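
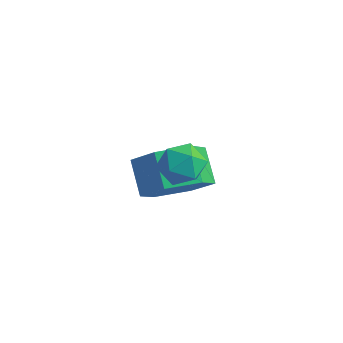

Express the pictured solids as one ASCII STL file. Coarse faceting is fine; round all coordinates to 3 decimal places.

solid 
facet normal -0.889 -0.298 0.346
outer loop
vertex 0.194 -1.868 1.188
vertex 0.347 -2.505 1.032
vertex 0.502 -2.261 1.64
endloop
endfacet
facet normal -0.660 0.283 0.696
outer loop
vertex 0.194 -1.868 1.188
vertex 0.502 -2.261 1.64
vertex 0.695 -1.621 1.563
endloop
endfacet
facet normal -0.557 0.802 0.217
outer loop
vertex 0.194 -1.868 1.188
vertex 0.695 -1.621 1.563
vertex 0.659 -1.469 0.908
endloop
endfacet
facet normal -0.723 0.541 -0.429
outer loop
vertex 0.194 -1.868 1.188
vertex 0.659 -1.469 0.908
vertex 0.444 -2.016 0.58
endloop
endfacet
facet normal -0.927 -0.138 -0.348
outer loop
vertex 0.194 -1.868 1.188
vertex 0.444 -2.016 0.58
vertex 0.347 -2.505 1.032
endloop
endfacet
facet normal -0.031 0.129 0.991
outer loop
vertex 0.695 -1.621 1.563
vertex 0.502 -2.261 1.64
vertex 1.156 -2.104 1.64
endloop
endfacet
facet normal -0.401 -0.810 0.427
outer loop
vertex 0.502 -2.261 1.64
vertex 0.347 -2.505 1.032
vertex 0.941 -2.651 1.312
endloop
endfacet
facet normal -0.461 -0.551 -0.695
outer loop
vertex 0.347 -2.505 1.032
vertex 0.444 -2.016 0.58
vertex 0.905 -2.499 0.657
endloop
endfacet
facet normal -0.131 0.547 -0.827
outer loop
vertex 0.444 -2.016 0.58
vertex 0.659 -1.469 0.908
vertex 1.098 -1.859 0.58
endloop
endfacet
facet normal 0.135 0.967 0.217
outer loop
vertex 0.659 -1.469 0.908
vertex 0.695 -1.621 1.563
vertex 1.253 -1.615 1.188
endloop
endfacet
facet normal 0.723 -0.541 0.429
outer loop
vertex 1.406 -2.252 1.032
vertex 1.156 -2.104 1.64
vertex 0.941 -2.651 1.312
endloop
endfacet
facet normal 0.557 -0.802 -0.217
outer loop
vertex 1.406 -2.252 1.032
vertex 0.941 -2.651 1.312
vertex 0.905 -2.499 0.657
endloop
endfacet
facet normal 0.660 -0.283 -0.696
outer loop
vertex 1.406 -2.252 1.032
vertex 0.905 -2.499 0.657
vertex 1.098 -1.859 0.58
endloop
endfacet
facet normal 0.889 0.298 -0.346
outer loop
vertex 1.406 -2.252 1.032
vertex 1.098 -1.859 0.58
vertex 1.253 -1.615 1.188
endloop
endfacet
facet normal 0.927 0.138 0.348
outer loop
vertex 1.406 -2.252 1.032
vertex 1.253 -1.615 1.188
vertex 1.156 -2.104 1.64
endloop
endfacet
facet normal 0.131 -0.547 0.827
outer loop
vertex 0.941 -2.651 1.312
vertex 1.156 -2.104 1.64
vertex 0.502 -2.261 1.64
endloop
endfacet
facet normal -0.135 -0.967 -0.217
outer loop
vertex 0.905 -2.499 0.657
vertex 0.941 -2.651 1.312
vertex 0.347 -2.505 1.032
endloop
endfacet
facet normal 0.031 -0.129 -0.991
outer loop
vertex 1.098 -1.859 0.58
vertex 0.905 -2.499 0.657
vertex 0.444 -2.016 0.58
endloop
endfacet
facet normal 0.401 0.810 -0.427
outer loop
vertex 1.253 -1.615 1.188
vertex 1.098 -1.859 0.58
vertex 0.659 -1.469 0.908
endloop
endfacet
facet normal 0.461 0.551 0.695
outer loop
vertex 1.156 -2.104 1.64
vertex 1.253 -1.615 1.188
vertex 0.695 -1.621 1.563
endloop
endfacet
facet normal 0.647 -0.392 -0.654
outer loop
vertex -0.05 -0.31 -1.246
vertex -0.795 -0.417 -1.919
vertex -0.254 0.436 -1.895
endloop
endfacet
facet normal 0.735 0.548 0.399
outer loop
vertex -0.05 -0.31 -1.246
vertex -0.254 0.436 -1.895
vertex -0.801 0.145 -0.487
endloop
endfacet
facet normal 0.734 0.549 0.399
outer loop
vertex -0.801 0.145 -0.487
vertex -0.254 0.436 -1.895
vertex -1.005 0.89 -1.137
endloop
endfacet
facet normal -0.648 0.392 0.653
outer loop
vertex -0.801 0.145 -0.487
vertex -1.005 0.89 -1.137
vertex -1.545 0.037 -1.161
endloop
endfacet
facet normal 0.648 -0.392 -0.653
outer loop
vertex -0.254 0.436 -1.895
vertex -0.795 -0.417 -1.919
vertex -0.999 0.328 -2.569
endloop
endfacet
facet normal 0.191 0.914 -0.358
outer loop
vertex -0.254 0.436 -1.895
vertex -0.999 0.328 -2.569
vertex -1.005 0.89 -1.137
endloop
endfacet
facet normal 0.192 0.914 -0.358
outer loop
vertex -1.005 0.89 -1.137
vertex -0.999 0.328 -2.569
vertex -1.75 0.783 -1.811
endloop
endfacet
facet normal -0.648 0.392 0.654
outer loop
vertex -1.005 0.89 -1.137
vertex -1.75 0.783 -1.811
vertex -1.545 0.037 -1.161
endloop
endfacet
facet normal 0.648 -0.392 -0.653
outer loop
vertex -0.999 0.328 -2.569
vertex -0.795 -0.417 -1.919
vertex -1.539 -0.525 -2.593
endloop
endfacet
facet normal -0.543 0.365 -0.757
outer loop
vertex -0.999 0.328 -2.569
vertex -1.539 -0.525 -2.593
vertex -1.75 0.783 -1.811
endloop
endfacet
facet normal -0.543 0.364 -0.756
outer loop
vertex -1.75 0.783 -1.811
vertex -1.539 -0.525 -2.593
vertex -2.29 -0.07 -1.834
endloop
endfacet
facet normal -0.647 0.392 0.654
outer loop
vertex -1.75 0.783 -1.811
vertex -2.29 -0.07 -1.834
vertex -1.545 0.037 -1.161
endloop
endfacet
facet normal 0.648 -0.392 -0.653
outer loop
vertex -1.539 -0.525 -2.593
vertex -0.795 -0.417 -1.919
vertex -1.335 -1.27 -1.943
endloop
endfacet
facet normal -0.735 -0.549 -0.398
outer loop
vertex -1.539 -0.525 -2.593
vertex -1.335 -1.27 -1.943
vertex -2.29 -0.07 -1.834
endloop
endfacet
facet normal -0.735 -0.548 -0.399
outer loop
vertex -2.29 -0.07 -1.834
vertex -1.335 -1.27 -1.943
vertex -2.086 -0.816 -1.185
endloop
endfacet
facet normal -0.647 0.392 0.654
outer loop
vertex -2.29 -0.07 -1.834
vertex -2.086 -0.816 -1.185
vertex -1.545 0.037 -1.161
endloop
endfacet
facet normal 0.648 -0.392 -0.654
outer loop
vertex -1.335 -1.27 -1.943
vertex -0.795 -0.417 -1.919
vertex -0.59 -1.163 -1.269
endloop
endfacet
facet normal -0.192 -0.914 0.357
outer loop
vertex -1.335 -1.27 -1.943
vertex -0.59 -1.163 -1.269
vertex -2.086 -0.816 -1.185
endloop
endfacet
facet normal -0.192 -0.914 0.358
outer loop
vertex -2.086 -0.816 -1.185
vertex -0.59 -1.163 -1.269
vertex -1.341 -0.708 -0.511
endloop
endfacet
facet normal -0.648 0.392 0.653
outer loop
vertex -2.086 -0.816 -1.185
vertex -1.341 -0.708 -0.511
vertex -1.545 0.037 -1.161
endloop
endfacet
facet normal 0.647 -0.392 -0.654
outer loop
vertex -0.59 -1.163 -1.269
vertex -0.795 -0.417 -1.919
vertex -0.05 -0.31 -1.246
endloop
endfacet
facet normal 0.543 -0.364 0.757
outer loop
vertex -0.59 -1.163 -1.269
vertex -0.05 -0.31 -1.246
vertex -1.341 -0.708 -0.511
endloop
endfacet
facet normal 0.543 -0.365 0.756
outer loop
vertex -1.341 -0.708 -0.511
vertex -0.05 -0.31 -1.246
vertex -0.801 0.145 -0.487
endloop
endfacet
facet normal -0.648 0.392 0.653
outer loop
vertex -1.341 -0.708 -0.511
vertex -0.801 0.145 -0.487
vertex -1.545 0.037 -1.161
endloop
endfacet

endsolid


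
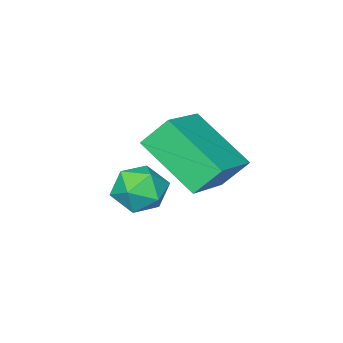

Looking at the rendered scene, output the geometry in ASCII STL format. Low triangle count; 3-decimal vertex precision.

solid 
facet normal -0.877 -0.334 -0.344
outer loop
vertex 0.59 -0.308 1.328
vertex 0.126 0.132 2.084
vertex 0.396 1.263 0.296
endloop
endfacet
facet normal 0.468 -0.444 -0.764
outer loop
vertex 1.774 1.788 0.836
vertex 0.59 -0.308 1.328
vertex 0.396 1.263 0.296
endloop
endfacet
facet normal -0.877 -0.334 -0.344
outer loop
vertex 0.396 1.263 0.296
vertex 0.126 0.132 2.084
vertex -0.068 1.703 1.052
endloop
endfacet
facet normal -0.102 0.831 -0.547
outer loop
vertex -0.068 1.703 1.052
vertex 1.774 1.788 0.836
vertex 0.396 1.263 0.296
endloop
endfacet
facet normal 0.102 -0.831 0.547
outer loop
vertex 0.59 -0.308 1.328
vertex 1.504 0.657 2.624
vertex 0.126 0.132 2.084
endloop
endfacet
facet normal 0.468 -0.444 -0.764
outer loop
vertex 1.968 0.217 1.868
vertex 0.59 -0.308 1.328
vertex 1.774 1.788 0.836
endloop
endfacet
facet normal 0.102 -0.831 0.547
outer loop
vertex 1.968 0.217 1.868
vertex 1.504 0.657 2.624
vertex 0.59 -0.308 1.328
endloop
endfacet
facet normal -0.468 0.444 0.764
outer loop
vertex 0.126 0.132 2.084
vertex 1.504 0.657 2.624
vertex -0.068 1.703 1.052
endloop
endfacet
facet normal -0.102 0.831 -0.547
outer loop
vertex 1.31 2.228 1.592
vertex 1.774 1.788 0.836
vertex -0.068 1.703 1.052
endloop
endfacet
facet normal -0.468 0.444 0.764
outer loop
vertex -0.068 1.703 1.052
vertex 1.504 0.657 2.624
vertex 1.31 2.228 1.592
endloop
endfacet
facet normal 0.877 0.334 0.344
outer loop
vertex 1.31 2.228 1.592
vertex 1.968 0.217 1.868
vertex 1.774 1.788 0.836
endloop
endfacet
facet normal 0.877 0.334 0.344
outer loop
vertex 1.504 0.657 2.624
vertex 1.968 0.217 1.868
vertex 1.31 2.228 1.592
endloop
endfacet
facet normal -0.976 -0.111 0.188
outer loop
vertex 0.418 -0.499 -0.475
vertex 0.416 -1.164 -0.879
vertex 0.564 -1.173 -0.115
endloop
endfacet
facet normal -0.654 0.241 0.717
outer loop
vertex 0.418 -0.499 -0.475
vertex 0.564 -1.173 -0.115
vertex 0.985 -0.541 0.056
endloop
endfacet
facet normal -0.351 0.826 0.440
outer loop
vertex 0.418 -0.499 -0.475
vertex 0.985 -0.541 0.056
vertex 1.098 -0.142 -0.603
endloop
endfacet
facet normal -0.487 0.834 -0.260
outer loop
vertex 0.418 -0.499 -0.475
vertex 1.098 -0.142 -0.603
vertex 0.746 -0.527 -1.18
endloop
endfacet
facet normal -0.873 0.255 -0.416
outer loop
vertex 0.418 -0.499 -0.475
vertex 0.746 -0.527 -1.18
vertex 0.416 -1.164 -0.879
endloop
endfacet
facet normal -0.134 -0.175 0.975
outer loop
vertex 0.985 -0.541 0.056
vertex 0.564 -1.173 -0.115
vertex 1.334 -1.233 -0.02
endloop
endfacet
facet normal -0.657 -0.745 0.118
outer loop
vertex 0.564 -1.173 -0.115
vertex 0.416 -1.164 -0.879
vertex 0.982 -1.618 -0.597
endloop
endfacet
facet normal -0.489 -0.152 -0.859
outer loop
vertex 0.416 -1.164 -0.879
vertex 0.746 -0.527 -1.18
vertex 1.095 -1.219 -1.256
endloop
endfacet
facet normal 0.136 0.784 -0.606
outer loop
vertex 0.746 -0.527 -1.18
vertex 1.098 -0.142 -0.603
vertex 1.516 -0.587 -1.085
endloop
endfacet
facet normal 0.356 0.771 0.528
outer loop
vertex 1.098 -0.142 -0.603
vertex 0.985 -0.541 0.056
vertex 1.664 -0.596 -0.321
endloop
endfacet
facet normal 0.487 -0.834 0.260
outer loop
vertex 1.662 -1.261 -0.725
vertex 1.334 -1.233 -0.02
vertex 0.982 -1.618 -0.597
endloop
endfacet
facet normal 0.351 -0.826 -0.440
outer loop
vertex 1.662 -1.261 -0.725
vertex 0.982 -1.618 -0.597
vertex 1.095 -1.219 -1.256
endloop
endfacet
facet normal 0.654 -0.241 -0.717
outer loop
vertex 1.662 -1.261 -0.725
vertex 1.095 -1.219 -1.256
vertex 1.516 -0.587 -1.085
endloop
endfacet
facet normal 0.976 0.111 -0.188
outer loop
vertex 1.662 -1.261 -0.725
vertex 1.516 -0.587 -1.085
vertex 1.664 -0.596 -0.321
endloop
endfacet
facet normal 0.873 -0.255 0.416
outer loop
vertex 1.662 -1.261 -0.725
vertex 1.664 -0.596 -0.321
vertex 1.334 -1.233 -0.02
endloop
endfacet
facet normal -0.136 -0.784 0.606
outer loop
vertex 0.982 -1.618 -0.597
vertex 1.334 -1.233 -0.02
vertex 0.564 -1.173 -0.115
endloop
endfacet
facet normal -0.356 -0.771 -0.528
outer loop
vertex 1.095 -1.219 -1.256
vertex 0.982 -1.618 -0.597
vertex 0.416 -1.164 -0.879
endloop
endfacet
facet normal 0.134 0.175 -0.975
outer loop
vertex 1.516 -0.587 -1.085
vertex 1.095 -1.219 -1.256
vertex 0.746 -0.527 -1.18
endloop
endfacet
facet normal 0.657 0.745 -0.118
outer loop
vertex 1.664 -0.596 -0.321
vertex 1.516 -0.587 -1.085
vertex 1.098 -0.142 -0.603
endloop
endfacet
facet normal 0.489 0.152 0.859
outer loop
vertex 1.334 -1.233 -0.02
vertex 1.664 -0.596 -0.321
vertex 0.985 -0.541 0.056
endloop
endfacet

endsolid


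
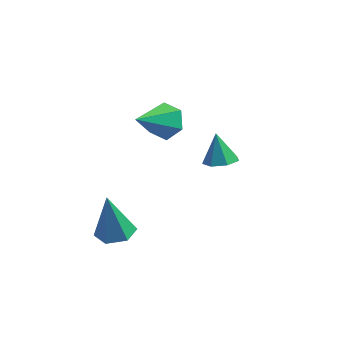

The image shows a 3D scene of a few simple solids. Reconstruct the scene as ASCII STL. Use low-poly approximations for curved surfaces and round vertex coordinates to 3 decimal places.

solid 
facet normal 0.181 -0.071 -0.981
outer loop
vertex -3.003 0.214 -3.021
vertex -3.715 -0.055 -3.133
vertex -3.581 0.703 -3.163
endloop
endfacet
facet normal 0.535 0.747 0.395
outer loop
vertex -3.003 0.214 -3.021
vertex -3.581 0.703 -3.163
vertex -4.045 0.075 -1.347
endloop
endfacet
facet normal 0.181 -0.071 -0.981
outer loop
vertex -3.581 0.703 -3.163
vertex -3.715 -0.055 -3.133
vertex -4.293 0.434 -3.275
endloop
endfacet
facet normal -0.375 0.902 0.216
outer loop
vertex -3.581 0.703 -3.163
vertex -4.293 0.434 -3.275
vertex -4.045 0.075 -1.347
endloop
endfacet
facet normal 0.181 -0.071 -0.981
outer loop
vertex -4.293 0.434 -3.275
vertex -3.715 -0.055 -3.133
vertex -4.428 -0.324 -3.245
endloop
endfacet
facet normal -0.971 0.179 0.158
outer loop
vertex -4.293 0.434 -3.275
vertex -4.428 -0.324 -3.245
vertex -4.045 0.075 -1.347
endloop
endfacet
facet normal 0.181 -0.073 -0.981
outer loop
vertex -4.428 -0.324 -3.245
vertex -3.715 -0.055 -3.133
vertex -3.85 -0.812 -3.102
endloop
endfacet
facet normal -0.659 -0.698 0.280
outer loop
vertex -4.428 -0.324 -3.245
vertex -3.85 -0.812 -3.102
vertex -4.045 0.075 -1.347
endloop
endfacet
facet normal 0.181 -0.073 -0.981
outer loop
vertex -3.85 -0.812 -3.102
vertex -3.715 -0.055 -3.133
vertex -3.137 -0.543 -2.99
endloop
endfacet
facet normal 0.250 -0.853 0.459
outer loop
vertex -3.85 -0.812 -3.102
vertex -3.137 -0.543 -2.99
vertex -4.045 0.075 -1.347
endloop
endfacet
facet normal 0.182 -0.072 -0.981
outer loop
vertex -3.137 -0.543 -2.99
vertex -3.715 -0.055 -3.133
vertex -3.003 0.214 -3.021
endloop
endfacet
facet normal 0.847 -0.129 0.516
outer loop
vertex -3.137 -0.543 -2.99
vertex -3.003 0.214 -3.021
vertex -4.045 0.075 -1.347
endloop
endfacet
facet normal 0.249 -0.353 -0.902
outer loop
vertex 0.561 0.253 1.666
vertex -0.055 0.264 1.492
vertex 0.385 0.725 1.433
endloop
endfacet
facet normal 0.711 0.506 0.488
outer loop
vertex 0.561 0.253 1.666
vertex 0.385 0.725 1.433
vertex -0.345 0.676 2.548
endloop
endfacet
facet normal 0.248 -0.352 -0.903
outer loop
vertex 0.385 0.725 1.433
vertex -0.055 0.264 1.492
vertex -0.122 0.85 1.245
endloop
endfacet
facet normal 0.180 0.971 0.160
outer loop
vertex 0.385 0.725 1.433
vertex -0.122 0.85 1.245
vertex -0.345 0.676 2.548
endloop
endfacet
facet normal 0.247 -0.352 -0.903
outer loop
vertex -0.122 0.85 1.245
vertex -0.055 0.264 1.492
vertex -0.579 0.534 1.243
endloop
endfacet
facet normal -0.569 0.822 0.012
outer loop
vertex -0.122 0.85 1.245
vertex -0.579 0.534 1.243
vertex -0.345 0.676 2.548
endloop
endfacet
facet normal 0.249 -0.350 -0.903
outer loop
vertex -0.579 0.534 1.243
vertex -0.055 0.264 1.492
vertex -0.64 0.014 1.428
endloop
endfacet
facet normal -0.973 0.170 0.156
outer loop
vertex -0.579 0.534 1.243
vertex -0.64 0.014 1.428
vertex -0.345 0.676 2.548
endloop
endfacet
facet normal 0.249 -0.352 -0.902
outer loop
vertex -0.64 0.014 1.428
vertex -0.055 0.264 1.492
vertex -0.261 -0.317 1.662
endloop
endfacet
facet normal -0.726 -0.491 0.481
outer loop
vertex -0.64 0.014 1.428
vertex -0.261 -0.317 1.662
vertex -0.345 0.676 2.548
endloop
endfacet
facet normal 0.249 -0.352 -0.902
outer loop
vertex -0.261 -0.317 1.662
vertex -0.055 0.264 1.492
vertex 0.274 -0.211 1.768
endloop
endfacet
facet normal -0.016 -0.666 0.745
outer loop
vertex -0.261 -0.317 1.662
vertex 0.274 -0.211 1.768
vertex -0.345 0.676 2.548
endloop
endfacet
facet normal 0.249 -0.352 -0.902
outer loop
vertex 0.274 -0.211 1.768
vertex -0.055 0.264 1.492
vertex 0.561 0.253 1.666
endloop
endfacet
facet normal 0.625 -0.222 0.748
outer loop
vertex 0.274 -0.211 1.768
vertex 0.561 0.253 1.666
vertex -0.345 0.676 2.548
endloop
endfacet
facet normal 0.372 0.723 -0.582
outer loop
vertex -2.264 3.374 1.072
vertex -2.789 3.183 0.499
vertex -2.981 3.728 1.053
endloop
endfacet
facet normal 0.098 0.250 0.963
outer loop
vertex -2.264 3.374 1.072
vertex -2.981 3.728 1.053
vertex -3.491 1.817 1.601
endloop
endfacet
facet normal 0.372 0.723 -0.582
outer loop
vertex -2.981 3.728 1.053
vertex -2.789 3.183 0.499
vertex -3.506 3.537 0.481
endloop
endfacet
facet normal -0.744 0.360 0.563
outer loop
vertex -2.981 3.728 1.053
vertex -3.506 3.537 0.481
vertex -3.491 1.817 1.601
endloop
endfacet
facet normal 0.372 0.723 -0.582
outer loop
vertex -3.506 3.537 0.481
vertex -2.789 3.183 0.499
vertex -3.314 2.992 -0.073
endloop
endfacet
facet normal -0.970 -0.139 -0.200
outer loop
vertex -3.506 3.537 0.481
vertex -3.314 2.992 -0.073
vertex -3.491 1.817 1.601
endloop
endfacet
facet normal 0.372 0.722 -0.583
outer loop
vertex -3.314 2.992 -0.073
vertex -2.789 3.183 0.499
vertex -2.597 2.638 -0.054
endloop
endfacet
facet normal -0.354 -0.747 -0.562
outer loop
vertex -3.314 2.992 -0.073
vertex -2.597 2.638 -0.054
vertex -3.491 1.817 1.601
endloop
endfacet
facet normal 0.372 0.722 -0.583
outer loop
vertex -2.597 2.638 -0.054
vertex -2.789 3.183 0.499
vertex -2.072 2.829 0.518
endloop
endfacet
facet normal 0.488 -0.858 -0.162
outer loop
vertex -2.597 2.638 -0.054
vertex -2.072 2.829 0.518
vertex -3.491 1.817 1.601
endloop
endfacet
facet normal 0.372 0.723 -0.582
outer loop
vertex -2.072 2.829 0.518
vertex -2.789 3.183 0.499
vertex -2.264 3.374 1.072
endloop
endfacet
facet normal 0.714 -0.359 0.601
outer loop
vertex -2.072 2.829 0.518
vertex -2.264 3.374 1.072
vertex -3.491 1.817 1.601
endloop
endfacet

endsolid


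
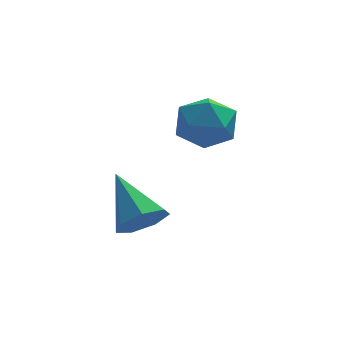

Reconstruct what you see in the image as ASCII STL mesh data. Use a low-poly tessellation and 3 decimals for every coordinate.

solid 
facet normal 0.345 -0.751 -0.563
outer loop
vertex -0.891 -0.965 -3.462
vertex -1.465 -1.193 -3.51
vertex -1.179 -0.785 -3.879
endloop
endfacet
facet normal 0.591 0.805 -0.061
outer loop
vertex -0.891 -0.965 -3.462
vertex -1.179 -0.785 -3.879
vertex -1.955 -0.127 -2.71
endloop
endfacet
facet normal 0.345 -0.751 -0.563
outer loop
vertex -1.179 -0.785 -3.879
vertex -1.465 -1.193 -3.51
vertex -1.683 -0.912 -4.018
endloop
endfacet
facet normal -0.069 0.849 -0.524
outer loop
vertex -1.179 -0.785 -3.879
vertex -1.683 -0.912 -4.018
vertex -1.955 -0.127 -2.71
endloop
endfacet
facet normal 0.345 -0.751 -0.563
outer loop
vertex -1.683 -0.912 -4.018
vertex -1.465 -1.193 -3.51
vertex -2.023 -1.251 -3.774
endloop
endfacet
facet normal -0.773 0.460 -0.437
outer loop
vertex -1.683 -0.912 -4.018
vertex -2.023 -1.251 -3.774
vertex -1.955 -0.127 -2.71
endloop
endfacet
facet normal 0.345 -0.751 -0.563
outer loop
vertex -2.023 -1.251 -3.774
vertex -1.465 -1.193 -3.51
vertex -1.943 -1.546 -3.332
endloop
endfacet
facet normal -0.989 -0.067 0.134
outer loop
vertex -2.023 -1.251 -3.774
vertex -1.943 -1.546 -3.332
vertex -1.955 -0.127 -2.71
endloop
endfacet
facet normal 0.345 -0.751 -0.563
outer loop
vertex -1.943 -1.546 -3.332
vertex -1.465 -1.193 -3.51
vertex -1.503 -1.575 -3.024
endloop
endfacet
facet normal -0.555 -0.338 0.760
outer loop
vertex -1.943 -1.546 -3.332
vertex -1.503 -1.575 -3.024
vertex -1.955 -0.127 -2.71
endloop
endfacet
facet normal 0.344 -0.751 -0.564
outer loop
vertex -1.503 -1.575 -3.024
vertex -1.465 -1.193 -3.51
vertex -1.034 -1.317 -3.082
endloop
endfacet
facet normal 0.201 -0.147 0.968
outer loop
vertex -1.503 -1.575 -3.024
vertex -1.034 -1.317 -3.082
vertex -1.955 -0.127 -2.71
endloop
endfacet
facet normal 0.345 -0.750 -0.565
outer loop
vertex -1.034 -1.317 -3.082
vertex -1.465 -1.193 -3.51
vertex -0.891 -0.965 -3.462
endloop
endfacet
facet normal 0.711 0.362 0.603
outer loop
vertex -1.034 -1.317 -3.082
vertex -0.891 -0.965 -3.462
vertex -1.955 -0.127 -2.71
endloop
endfacet
facet normal -0.898 0.438 -0.046
outer loop
vertex -0.389 0.447 -1.428
vertex -0.703 -0.208 -1.543
vertex -0.616 0.042 -0.857
endloop
endfacet
facet normal -0.460 0.800 0.385
outer loop
vertex -0.389 0.447 -1.428
vertex -0.616 0.042 -0.857
vertex 0.028 0.396 -0.824
endloop
endfacet
facet normal 0.114 0.994 0.005
outer loop
vertex -0.389 0.447 -1.428
vertex 0.028 0.396 -0.824
vertex 0.34 0.364 -1.49
endloop
endfacet
facet normal 0.029 0.750 -0.660
outer loop
vertex -0.389 0.447 -1.428
vertex 0.34 0.364 -1.49
vertex -0.112 -0.009 -1.934
endloop
endfacet
facet normal -0.595 0.407 -0.693
outer loop
vertex -0.389 0.447 -1.428
vertex -0.112 -0.009 -1.934
vertex -0.703 -0.208 -1.543
endloop
endfacet
facet normal -0.243 0.358 0.901
outer loop
vertex 0.028 0.396 -0.824
vertex -0.616 0.042 -0.857
vertex -0.028 -0.291 -0.566
endloop
endfacet
facet normal -0.952 -0.228 0.204
outer loop
vertex -0.616 0.042 -0.857
vertex -0.703 -0.208 -1.543
vertex -0.48 -0.664 -1.01
endloop
endfacet
facet normal -0.463 -0.278 -0.842
outer loop
vertex -0.703 -0.208 -1.543
vertex -0.112 -0.009 -1.934
vertex -0.168 -0.696 -1.676
endloop
endfacet
facet normal 0.548 0.277 -0.790
outer loop
vertex -0.112 -0.009 -1.934
vertex 0.34 0.364 -1.49
vertex 0.476 -0.342 -1.643
endloop
endfacet
facet normal 0.683 0.671 0.288
outer loop
vertex 0.34 0.364 -1.49
vertex 0.028 0.396 -0.824
vertex 0.563 -0.092 -0.957
endloop
endfacet
facet normal -0.029 -0.750 0.660
outer loop
vertex 0.249 -0.747 -1.072
vertex -0.028 -0.291 -0.566
vertex -0.48 -0.664 -1.01
endloop
endfacet
facet normal -0.114 -0.994 -0.005
outer loop
vertex 0.249 -0.747 -1.072
vertex -0.48 -0.664 -1.01
vertex -0.168 -0.696 -1.676
endloop
endfacet
facet normal 0.460 -0.800 -0.385
outer loop
vertex 0.249 -0.747 -1.072
vertex -0.168 -0.696 -1.676
vertex 0.476 -0.342 -1.643
endloop
endfacet
facet normal 0.898 -0.438 0.046
outer loop
vertex 0.249 -0.747 -1.072
vertex 0.476 -0.342 -1.643
vertex 0.563 -0.092 -0.957
endloop
endfacet
facet normal 0.595 -0.407 0.693
outer loop
vertex 0.249 -0.747 -1.072
vertex 0.563 -0.092 -0.957
vertex -0.028 -0.291 -0.566
endloop
endfacet
facet normal -0.548 -0.277 0.790
outer loop
vertex -0.48 -0.664 -1.01
vertex -0.028 -0.291 -0.566
vertex -0.616 0.042 -0.857
endloop
endfacet
facet normal -0.683 -0.671 -0.288
outer loop
vertex -0.168 -0.696 -1.676
vertex -0.48 -0.664 -1.01
vertex -0.703 -0.208 -1.543
endloop
endfacet
facet normal 0.243 -0.358 -0.901
outer loop
vertex 0.476 -0.342 -1.643
vertex -0.168 -0.696 -1.676
vertex -0.112 -0.009 -1.934
endloop
endfacet
facet normal 0.952 0.228 -0.204
outer loop
vertex 0.563 -0.092 -0.957
vertex 0.476 -0.342 -1.643
vertex 0.34 0.364 -1.49
endloop
endfacet
facet normal 0.463 0.278 0.842
outer loop
vertex -0.028 -0.291 -0.566
vertex 0.563 -0.092 -0.957
vertex 0.028 0.396 -0.824
endloop
endfacet

endsolid


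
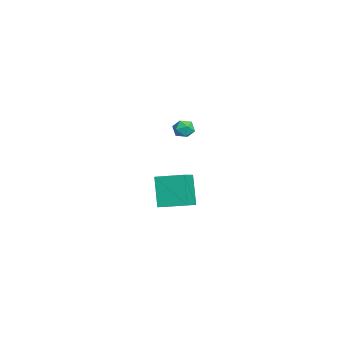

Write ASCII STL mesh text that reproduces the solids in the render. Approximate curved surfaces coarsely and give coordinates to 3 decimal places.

solid 
facet normal -0.816 0.367 -0.447
outer loop
vertex 1.969 -2.483 2.08
vertex 2.488 -0.93 2.409
vertex 2.979 -2.438 0.274
endloop
endfacet
facet normal -0.311 -0.930 -0.197
outer loop
vertex 4.472 -3.11 1.091
vertex 1.969 -2.483 2.08
vertex 2.979 -2.438 0.274
endloop
endfacet
facet normal -0.816 0.367 -0.447
outer loop
vertex 2.979 -2.438 0.274
vertex 2.488 -0.93 2.409
vertex 3.498 -0.885 0.603
endloop
endfacet
facet normal 0.488 0.022 -0.873
outer loop
vertex 3.498 -0.885 0.603
vertex 4.472 -3.11 1.091
vertex 2.979 -2.438 0.274
endloop
endfacet
facet normal -0.488 -0.022 0.873
outer loop
vertex 1.969 -2.483 2.08
vertex 3.981 -1.602 3.226
vertex 2.488 -0.93 2.409
endloop
endfacet
facet normal -0.311 -0.930 -0.197
outer loop
vertex 3.462 -3.155 2.897
vertex 1.969 -2.483 2.08
vertex 4.472 -3.11 1.091
endloop
endfacet
facet normal -0.488 -0.022 0.873
outer loop
vertex 3.462 -3.155 2.897
vertex 3.981 -1.602 3.226
vertex 1.969 -2.483 2.08
endloop
endfacet
facet normal 0.311 0.930 0.197
outer loop
vertex 2.488 -0.93 2.409
vertex 3.981 -1.602 3.226
vertex 3.498 -0.885 0.603
endloop
endfacet
facet normal 0.488 0.022 -0.873
outer loop
vertex 4.991 -1.557 1.42
vertex 4.472 -3.11 1.091
vertex 3.498 -0.885 0.603
endloop
endfacet
facet normal 0.311 0.930 0.197
outer loop
vertex 3.498 -0.885 0.603
vertex 3.981 -1.602 3.226
vertex 4.991 -1.557 1.42
endloop
endfacet
facet normal 0.816 -0.367 0.447
outer loop
vertex 4.991 -1.557 1.42
vertex 3.462 -3.155 2.897
vertex 4.472 -3.11 1.091
endloop
endfacet
facet normal 0.816 -0.367 0.447
outer loop
vertex 3.981 -1.602 3.226
vertex 3.462 -3.155 2.897
vertex 4.991 -1.557 1.42
endloop
endfacet
facet normal -0.566 -0.520 0.640
outer loop
vertex -4.375 -0.664 3.293
vertex -4.027 -1.273 3.106
vertex -3.779 -0.868 3.654
endloop
endfacet
facet normal -0.474 0.151 0.868
outer loop
vertex -4.375 -0.664 3.293
vertex -3.779 -0.868 3.654
vertex -3.877 -0.17 3.479
endloop
endfacet
facet normal -0.721 0.591 0.362
outer loop
vertex -4.375 -0.664 3.293
vertex -3.877 -0.17 3.479
vertex -4.186 -0.145 2.823
endloop
endfacet
facet normal -0.965 0.191 -0.178
outer loop
vertex -4.375 -0.664 3.293
vertex -4.186 -0.145 2.823
vertex -4.278 -0.826 2.592
endloop
endfacet
facet normal -0.869 -0.495 -0.006
outer loop
vertex -4.375 -0.664 3.293
vertex -4.278 -0.826 2.592
vertex -4.027 -1.273 3.106
endloop
endfacet
facet normal 0.225 0.267 0.937
outer loop
vertex -3.877 -0.17 3.479
vertex -3.779 -0.868 3.654
vertex -3.222 -0.474 3.408
endloop
endfacet
facet normal 0.079 -0.818 0.569
outer loop
vertex -3.779 -0.868 3.654
vertex -4.027 -1.273 3.106
vertex -3.314 -1.155 3.177
endloop
endfacet
facet normal -0.412 -0.778 -0.475
outer loop
vertex -4.027 -1.273 3.106
vertex -4.278 -0.826 2.592
vertex -3.623 -1.13 2.521
endloop
endfacet
facet normal -0.568 0.332 -0.753
outer loop
vertex -4.278 -0.826 2.592
vertex -4.186 -0.145 2.823
vertex -3.721 -0.432 2.346
endloop
endfacet
facet normal -0.174 0.978 0.119
outer loop
vertex -4.186 -0.145 2.823
vertex -3.877 -0.17 3.479
vertex -3.473 -0.027 2.894
endloop
endfacet
facet normal 0.965 -0.191 0.178
outer loop
vertex -3.125 -0.636 2.707
vertex -3.222 -0.474 3.408
vertex -3.314 -1.155 3.177
endloop
endfacet
facet normal 0.721 -0.591 -0.362
outer loop
vertex -3.125 -0.636 2.707
vertex -3.314 -1.155 3.177
vertex -3.623 -1.13 2.521
endloop
endfacet
facet normal 0.474 -0.151 -0.868
outer loop
vertex -3.125 -0.636 2.707
vertex -3.623 -1.13 2.521
vertex -3.721 -0.432 2.346
endloop
endfacet
facet normal 0.566 0.520 -0.640
outer loop
vertex -3.125 -0.636 2.707
vertex -3.721 -0.432 2.346
vertex -3.473 -0.027 2.894
endloop
endfacet
facet normal 0.869 0.495 0.006
outer loop
vertex -3.125 -0.636 2.707
vertex -3.473 -0.027 2.894
vertex -3.222 -0.474 3.408
endloop
endfacet
facet normal 0.568 -0.332 0.753
outer loop
vertex -3.314 -1.155 3.177
vertex -3.222 -0.474 3.408
vertex -3.779 -0.868 3.654
endloop
endfacet
facet normal 0.174 -0.978 -0.119
outer loop
vertex -3.623 -1.13 2.521
vertex -3.314 -1.155 3.177
vertex -4.027 -1.273 3.106
endloop
endfacet
facet normal -0.225 -0.267 -0.937
outer loop
vertex -3.721 -0.432 2.346
vertex -3.623 -1.13 2.521
vertex -4.278 -0.826 2.592
endloop
endfacet
facet normal -0.079 0.818 -0.569
outer loop
vertex -3.473 -0.027 2.894
vertex -3.721 -0.432 2.346
vertex -4.186 -0.145 2.823
endloop
endfacet
facet normal 0.412 0.778 0.475
outer loop
vertex -3.222 -0.474 3.408
vertex -3.473 -0.027 2.894
vertex -3.877 -0.17 3.479
endloop
endfacet

endsolid


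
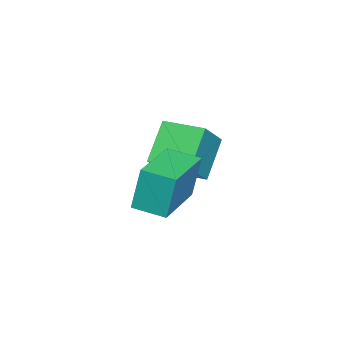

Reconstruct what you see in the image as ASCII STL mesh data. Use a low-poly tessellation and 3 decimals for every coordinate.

solid 
facet normal -0.654 0.029 0.756
outer loop
vertex -2.7 0.439 4.066
vertex -2.665 1.558 4.053
vertex -3.72 0.46 3.182
endloop
endfacet
facet normal -0.031 -0.999 0.012
outer loop
vertex -2.875 0.422 2.207
vertex -2.7 0.439 4.066
vertex -3.72 0.46 3.182
endloop
endfacet
facet normal -0.655 0.030 0.755
outer loop
vertex -3.72 0.46 3.182
vertex -2.665 1.558 4.053
vertex -3.684 1.58 3.168
endloop
endfacet
facet normal -0.755 0.016 -0.655
outer loop
vertex -3.684 1.58 3.168
vertex -2.875 0.422 2.207
vertex -3.72 0.46 3.182
endloop
endfacet
facet normal 0.755 -0.016 0.655
outer loop
vertex -2.7 0.439 4.066
vertex -1.82 1.52 3.078
vertex -2.665 1.558 4.053
endloop
endfacet
facet normal -0.032 -0.999 0.012
outer loop
vertex -1.856 0.4 3.092
vertex -2.7 0.439 4.066
vertex -2.875 0.422 2.207
endloop
endfacet
facet normal 0.755 -0.016 0.655
outer loop
vertex -1.856 0.4 3.092
vertex -1.82 1.52 3.078
vertex -2.7 0.439 4.066
endloop
endfacet
facet normal 0.032 0.999 -0.012
outer loop
vertex -2.665 1.558 4.053
vertex -1.82 1.52 3.078
vertex -3.684 1.58 3.168
endloop
endfacet
facet normal -0.755 0.016 -0.655
outer loop
vertex -2.84 1.541 2.194
vertex -2.875 0.422 2.207
vertex -3.684 1.58 3.168
endloop
endfacet
facet normal 0.032 0.999 -0.013
outer loop
vertex -3.684 1.58 3.168
vertex -1.82 1.52 3.078
vertex -2.84 1.541 2.194
endloop
endfacet
facet normal 0.655 -0.029 -0.755
outer loop
vertex -2.84 1.541 2.194
vertex -1.856 0.4 3.092
vertex -2.875 0.422 2.207
endloop
endfacet
facet normal 0.654 -0.030 -0.756
outer loop
vertex -1.82 1.52 3.078
vertex -1.856 0.4 3.092
vertex -2.84 1.541 2.194
endloop
endfacet
facet normal -0.996 -0.028 -0.081
outer loop
vertex -1.498 1.071 3.855
vertex -1.511 1.94 3.713
vertex -1.393 0.873 2.635
endloop
endfacet
facet normal 0.015 -0.987 0.161
outer loop
vertex 0.231 0.92 2.767
vertex -1.498 1.071 3.855
vertex -1.393 0.873 2.635
endloop
endfacet
facet normal -0.996 -0.028 -0.081
outer loop
vertex -1.393 0.873 2.635
vertex -1.511 1.94 3.713
vertex -1.406 1.741 2.493
endloop
endfacet
facet normal 0.085 -0.160 -0.984
outer loop
vertex -1.406 1.741 2.493
vertex 0.231 0.92 2.767
vertex -1.393 0.873 2.635
endloop
endfacet
facet normal -0.085 0.159 0.984
outer loop
vertex -1.498 1.071 3.855
vertex 0.113 1.987 3.845
vertex -1.511 1.94 3.713
endloop
endfacet
facet normal 0.016 -0.987 0.162
outer loop
vertex 0.126 1.119 3.987
vertex -1.498 1.071 3.855
vertex 0.231 0.92 2.767
endloop
endfacet
facet normal -0.085 0.160 0.984
outer loop
vertex 0.126 1.119 3.987
vertex 0.113 1.987 3.845
vertex -1.498 1.071 3.855
endloop
endfacet
facet normal -0.015 0.987 -0.162
outer loop
vertex -1.511 1.94 3.713
vertex 0.113 1.987 3.845
vertex -1.406 1.741 2.493
endloop
endfacet
facet normal 0.085 -0.159 -0.984
outer loop
vertex 0.218 1.789 2.625
vertex 0.231 0.92 2.767
vertex -1.406 1.741 2.493
endloop
endfacet
facet normal -0.016 0.987 -0.162
outer loop
vertex -1.406 1.741 2.493
vertex 0.113 1.987 3.845
vertex 0.218 1.789 2.625
endloop
endfacet
facet normal 0.996 0.028 0.081
outer loop
vertex 0.218 1.789 2.625
vertex 0.126 1.119 3.987
vertex 0.231 0.92 2.767
endloop
endfacet
facet normal 0.996 0.028 0.081
outer loop
vertex 0.113 1.987 3.845
vertex 0.126 1.119 3.987
vertex 0.218 1.789 2.625
endloop
endfacet

endsolid


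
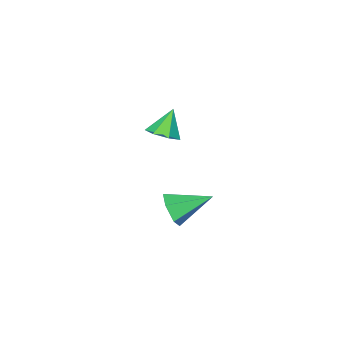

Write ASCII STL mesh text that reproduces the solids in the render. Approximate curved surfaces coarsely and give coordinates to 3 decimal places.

solid 
facet normal 0.514 0.160 -0.843
outer loop
vertex -1.006 3.655 3.52
vertex -1.734 3.473 3.041
vertex -1.46 4.258 3.357
endloop
endfacet
facet normal 0.316 0.462 0.829
outer loop
vertex -1.006 3.655 3.52
vertex -1.46 4.258 3.357
vertex -2.526 3.227 4.339
endloop
endfacet
facet normal 0.514 0.160 -0.843
outer loop
vertex -1.46 4.258 3.357
vertex -1.734 3.473 3.041
vertex -2.12 4.27 2.957
endloop
endfacet
facet normal -0.299 0.802 0.517
outer loop
vertex -1.46 4.258 3.357
vertex -2.12 4.27 2.957
vertex -2.526 3.227 4.339
endloop
endfacet
facet normal 0.514 0.160 -0.843
outer loop
vertex -2.12 4.27 2.957
vertex -1.734 3.473 3.041
vertex -2.489 3.682 2.62
endloop
endfacet
facet normal -0.869 0.483 0.109
outer loop
vertex -2.12 4.27 2.957
vertex -2.489 3.682 2.62
vertex -2.526 3.227 4.339
endloop
endfacet
facet normal 0.514 0.160 -0.843
outer loop
vertex -2.489 3.682 2.62
vertex -1.734 3.473 3.041
vertex -2.29 2.936 2.6
endloop
endfacet
facet normal -0.963 -0.255 -0.088
outer loop
vertex -2.489 3.682 2.62
vertex -2.29 2.936 2.6
vertex -2.526 3.227 4.339
endloop
endfacet
facet normal 0.515 0.159 -0.843
outer loop
vertex -2.29 2.936 2.6
vertex -1.734 3.473 3.041
vertex -1.672 2.594 2.913
endloop
endfacet
facet normal -0.511 -0.856 0.074
outer loop
vertex -2.29 2.936 2.6
vertex -1.672 2.594 2.913
vertex -2.526 3.227 4.339
endloop
endfacet
facet normal 0.514 0.159 -0.843
outer loop
vertex -1.672 2.594 2.913
vertex -1.734 3.473 3.041
vertex -1.101 2.914 3.322
endloop
endfacet
facet normal 0.147 -0.868 0.474
outer loop
vertex -1.672 2.594 2.913
vertex -1.101 2.914 3.322
vertex -2.526 3.227 4.339
endloop
endfacet
facet normal 0.515 0.159 -0.843
outer loop
vertex -1.101 2.914 3.322
vertex -1.734 3.473 3.041
vertex -1.006 3.655 3.52
endloop
endfacet
facet normal 0.515 -0.282 0.809
outer loop
vertex -1.101 2.914 3.322
vertex -1.006 3.655 3.52
vertex -2.526 3.227 4.339
endloop
endfacet
facet normal 0.781 -0.491 -0.387
outer loop
vertex -1.696 3.68 -1.931
vertex -2.267 3.401 -2.729
vertex -1.736 4.271 -2.761
endloop
endfacet
facet normal 0.282 0.788 0.548
outer loop
vertex -1.696 3.68 -1.931
vertex -1.736 4.271 -2.761
vertex -3.953 4.459 -1.891
endloop
endfacet
facet normal 0.780 -0.490 -0.388
outer loop
vertex -1.736 4.271 -2.761
vertex -2.267 3.401 -2.729
vertex -2.308 3.993 -3.559
endloop
endfacet
facet normal -0.039 0.952 -0.304
outer loop
vertex -1.736 4.271 -2.761
vertex -2.308 3.993 -3.559
vertex -3.953 4.459 -1.891
endloop
endfacet
facet normal 0.781 -0.490 -0.388
outer loop
vertex -2.308 3.993 -3.559
vertex -2.267 3.401 -2.729
vertex -2.838 3.122 -3.527
endloop
endfacet
facet normal -0.617 0.349 -0.706
outer loop
vertex -2.308 3.993 -3.559
vertex -2.838 3.122 -3.527
vertex -3.953 4.459 -1.891
endloop
endfacet
facet normal 0.781 -0.490 -0.388
outer loop
vertex -2.838 3.122 -3.527
vertex -2.267 3.401 -2.729
vertex -2.797 2.53 -2.697
endloop
endfacet
facet normal -0.873 -0.417 -0.254
outer loop
vertex -2.838 3.122 -3.527
vertex -2.797 2.53 -2.697
vertex -3.953 4.459 -1.891
endloop
endfacet
facet normal 0.781 -0.490 -0.388
outer loop
vertex -2.797 2.53 -2.697
vertex -2.267 3.401 -2.729
vertex -2.226 2.809 -1.899
endloop
endfacet
facet normal -0.552 -0.581 0.598
outer loop
vertex -2.797 2.53 -2.697
vertex -2.226 2.809 -1.899
vertex -3.953 4.459 -1.891
endloop
endfacet
facet normal 0.781 -0.490 -0.388
outer loop
vertex -2.226 2.809 -1.899
vertex -2.267 3.401 -2.729
vertex -1.696 3.68 -1.931
endloop
endfacet
facet normal 0.025 0.021 0.999
outer loop
vertex -2.226 2.809 -1.899
vertex -1.696 3.68 -1.931
vertex -3.953 4.459 -1.891
endloop
endfacet

endsolid


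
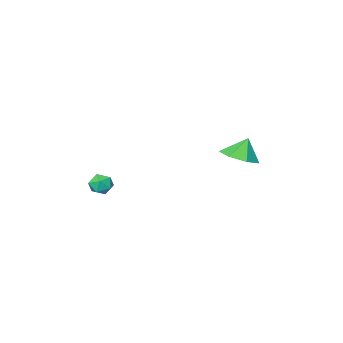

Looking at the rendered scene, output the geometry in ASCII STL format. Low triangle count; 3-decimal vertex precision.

solid 
facet normal 0.405 0.002 -0.914
outer loop
vertex -2.727 0.239 -2.373
vertex -3.523 0.751 -2.725
vertex -2.661 1.112 -2.342
endloop
endfacet
facet normal 0.471 -0.067 0.880
outer loop
vertex -2.727 0.239 -2.373
vertex -2.661 1.112 -2.342
vertex -3.997 0.749 -1.655
endloop
endfacet
facet normal 0.405 0.002 -0.914
outer loop
vertex -2.661 1.112 -2.342
vertex -3.523 0.751 -2.725
vertex -3.244 1.714 -2.599
endloop
endfacet
facet normal 0.247 0.573 0.782
outer loop
vertex -2.661 1.112 -2.342
vertex -3.244 1.714 -2.599
vertex -3.997 0.749 -1.655
endloop
endfacet
facet normal 0.405 0.002 -0.914
outer loop
vertex -3.244 1.714 -2.599
vertex -3.523 0.751 -2.725
vertex -4.037 1.59 -2.951
endloop
endfacet
facet normal -0.352 0.780 0.517
outer loop
vertex -3.244 1.714 -2.599
vertex -4.037 1.59 -2.951
vertex -3.997 0.749 -1.655
endloop
endfacet
facet normal 0.406 0.002 -0.914
outer loop
vertex -4.037 1.59 -2.951
vertex -3.523 0.751 -2.725
vertex -4.443 0.835 -3.133
endloop
endfacet
facet normal -0.871 0.399 0.286
outer loop
vertex -4.037 1.59 -2.951
vertex -4.443 0.835 -3.133
vertex -3.997 0.749 -1.655
endloop
endfacet
facet normal 0.406 0.001 -0.914
outer loop
vertex -4.443 0.835 -3.133
vertex -3.523 0.751 -2.725
vertex -4.156 0.017 -3.007
endloop
endfacet
facet normal -0.923 -0.283 0.262
outer loop
vertex -4.443 0.835 -3.133
vertex -4.156 0.017 -3.007
vertex -3.997 0.749 -1.655
endloop
endfacet
facet normal 0.405 0.002 -0.914
outer loop
vertex -4.156 0.017 -3.007
vertex -3.523 0.751 -2.725
vertex -3.392 -0.249 -2.669
endloop
endfacet
facet normal -0.467 -0.753 0.463
outer loop
vertex -4.156 0.017 -3.007
vertex -3.392 -0.249 -2.669
vertex -3.997 0.749 -1.655
endloop
endfacet
facet normal 0.405 0.002 -0.914
outer loop
vertex -3.392 -0.249 -2.669
vertex -3.523 0.751 -2.725
vertex -2.727 0.239 -2.373
endloop
endfacet
facet normal 0.154 -0.657 0.738
outer loop
vertex -3.392 -0.249 -2.669
vertex -2.727 0.239 -2.373
vertex -3.997 0.749 -1.655
endloop
endfacet
facet normal -0.717 0.677 0.167
outer loop
vertex 2.504 -0.785 -3.794
vertex 2.049 -1.239 -3.906
vertex 2.277 -1.147 -3.302
endloop
endfacet
facet normal -0.133 0.827 0.547
outer loop
vertex 2.504 -0.785 -3.794
vertex 2.277 -1.147 -3.302
vertex 2.914 -1.017 -3.344
endloop
endfacet
facet normal 0.411 0.907 0.093
outer loop
vertex 2.504 -0.785 -3.794
vertex 2.914 -1.017 -3.344
vertex 3.081 -1.028 -3.975
endloop
endfacet
facet normal 0.162 0.807 -0.568
outer loop
vertex 2.504 -0.785 -3.794
vertex 3.081 -1.028 -3.975
vertex 2.546 -1.165 -4.322
endloop
endfacet
facet normal -0.535 0.665 -0.521
outer loop
vertex 2.504 -0.785 -3.794
vertex 2.546 -1.165 -4.322
vertex 2.049 -1.239 -3.906
endloop
endfacet
facet normal 0.010 0.264 0.964
outer loop
vertex 2.914 -1.017 -3.344
vertex 2.277 -1.147 -3.302
vertex 2.714 -1.615 -3.178
endloop
endfacet
facet normal -0.936 0.023 0.350
outer loop
vertex 2.277 -1.147 -3.302
vertex 2.049 -1.239 -3.906
vertex 2.179 -1.752 -3.525
endloop
endfacet
facet normal -0.642 0.002 -0.767
outer loop
vertex 2.049 -1.239 -3.906
vertex 2.546 -1.165 -4.322
vertex 2.346 -1.763 -4.156
endloop
endfacet
facet normal 0.487 0.232 -0.842
outer loop
vertex 2.546 -1.165 -4.322
vertex 3.081 -1.028 -3.975
vertex 2.983 -1.633 -4.198
endloop
endfacet
facet normal 0.890 0.395 0.229
outer loop
vertex 3.081 -1.028 -3.975
vertex 2.914 -1.017 -3.344
vertex 3.211 -1.541 -3.594
endloop
endfacet
facet normal -0.162 -0.807 0.568
outer loop
vertex 2.756 -1.995 -3.706
vertex 2.714 -1.615 -3.178
vertex 2.179 -1.752 -3.525
endloop
endfacet
facet normal -0.411 -0.907 -0.093
outer loop
vertex 2.756 -1.995 -3.706
vertex 2.179 -1.752 -3.525
vertex 2.346 -1.763 -4.156
endloop
endfacet
facet normal 0.133 -0.827 -0.547
outer loop
vertex 2.756 -1.995 -3.706
vertex 2.346 -1.763 -4.156
vertex 2.983 -1.633 -4.198
endloop
endfacet
facet normal 0.717 -0.677 -0.167
outer loop
vertex 2.756 -1.995 -3.706
vertex 2.983 -1.633 -4.198
vertex 3.211 -1.541 -3.594
endloop
endfacet
facet normal 0.535 -0.665 0.521
outer loop
vertex 2.756 -1.995 -3.706
vertex 3.211 -1.541 -3.594
vertex 2.714 -1.615 -3.178
endloop
endfacet
facet normal -0.487 -0.232 0.842
outer loop
vertex 2.179 -1.752 -3.525
vertex 2.714 -1.615 -3.178
vertex 2.277 -1.147 -3.302
endloop
endfacet
facet normal -0.890 -0.395 -0.229
outer loop
vertex 2.346 -1.763 -4.156
vertex 2.179 -1.752 -3.525
vertex 2.049 -1.239 -3.906
endloop
endfacet
facet normal -0.010 -0.264 -0.964
outer loop
vertex 2.983 -1.633 -4.198
vertex 2.346 -1.763 -4.156
vertex 2.546 -1.165 -4.322
endloop
endfacet
facet normal 0.936 -0.023 -0.350
outer loop
vertex 3.211 -1.541 -3.594
vertex 2.983 -1.633 -4.198
vertex 3.081 -1.028 -3.975
endloop
endfacet
facet normal 0.642 -0.002 0.767
outer loop
vertex 2.714 -1.615 -3.178
vertex 3.211 -1.541 -3.594
vertex 2.914 -1.017 -3.344
endloop
endfacet

endsolid


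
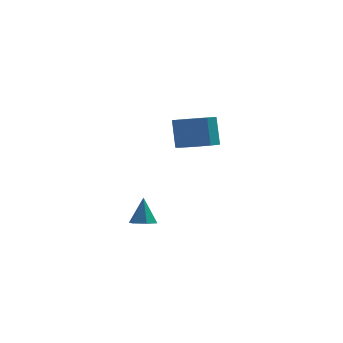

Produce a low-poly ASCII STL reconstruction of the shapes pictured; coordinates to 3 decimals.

solid 
facet normal 0.004 -0.362 -0.932
outer loop
vertex -0.964 -3.428 -4.613
vertex -1.617 -3.289 -4.67
vertex -1.161 -2.831 -4.846
endloop
endfacet
facet normal 0.889 0.388 0.244
outer loop
vertex -0.964 -3.428 -4.613
vertex -1.161 -2.831 -4.846
vertex -1.623 -2.751 -3.29
endloop
endfacet
facet normal 0.004 -0.362 -0.932
outer loop
vertex -1.161 -2.831 -4.846
vertex -1.617 -3.289 -4.67
vertex -1.813 -2.692 -4.903
endloop
endfacet
facet normal 0.208 0.978 0.011
outer loop
vertex -1.161 -2.831 -4.846
vertex -1.813 -2.692 -4.903
vertex -1.623 -2.751 -3.29
endloop
endfacet
facet normal 0.002 -0.363 -0.932
outer loop
vertex -1.813 -2.692 -4.903
vertex -1.617 -3.289 -4.67
vertex -2.27 -3.149 -4.726
endloop
endfacet
facet normal -0.682 0.723 0.107
outer loop
vertex -1.813 -2.692 -4.903
vertex -2.27 -3.149 -4.726
vertex -1.623 -2.751 -3.29
endloop
endfacet
facet normal 0.002 -0.363 -0.932
outer loop
vertex -2.27 -3.149 -4.726
vertex -1.617 -3.289 -4.67
vertex -2.074 -3.746 -4.493
endloop
endfacet
facet normal -0.892 -0.123 0.436
outer loop
vertex -2.27 -3.149 -4.726
vertex -2.074 -3.746 -4.493
vertex -1.623 -2.751 -3.29
endloop
endfacet
facet normal 0.004 -0.364 -0.931
outer loop
vertex -2.074 -3.746 -4.493
vertex -1.617 -3.289 -4.67
vertex -1.421 -3.885 -4.436
endloop
endfacet
facet normal -0.210 -0.713 0.669
outer loop
vertex -2.074 -3.746 -4.493
vertex -1.421 -3.885 -4.436
vertex -1.623 -2.751 -3.29
endloop
endfacet
facet normal 0.004 -0.364 -0.931
outer loop
vertex -1.421 -3.885 -4.436
vertex -1.617 -3.289 -4.67
vertex -0.964 -3.428 -4.613
endloop
endfacet
facet normal 0.680 -0.458 0.573
outer loop
vertex -1.421 -3.885 -4.436
vertex -0.964 -3.428 -4.613
vertex -1.623 -2.751 -3.29
endloop
endfacet
facet normal 0.107 -0.334 -0.936
outer loop
vertex 1.812 2.301 -1.82
vertex 0.733 2.431 -1.99
vertex 1.622 3.067 -2.115
endloop
endfacet
facet normal 0.968 0.249 0.023
outer loop
vertex 1.812 2.301 -1.82
vertex 1.622 3.067 -2.115
vertex 1.626 2.878 -0.2
endloop
endfacet
facet normal 0.968 0.249 0.023
outer loop
vertex 1.626 2.878 -0.2
vertex 1.622 3.067 -2.115
vertex 1.436 3.644 -0.494
endloop
endfacet
facet normal -0.107 0.333 0.937
outer loop
vertex 1.626 2.878 -0.2
vertex 1.436 3.644 -0.494
vertex 0.547 3.009 -0.37
endloop
endfacet
facet normal 0.107 -0.333 -0.937
outer loop
vertex 1.622 3.067 -2.115
vertex 0.733 2.431 -1.99
vertex 0.911 3.46 -2.336
endloop
endfacet
facet normal 0.525 0.819 -0.231
outer loop
vertex 1.622 3.067 -2.115
vertex 0.911 3.46 -2.336
vertex 1.436 3.644 -0.494
endloop
endfacet
facet normal 0.526 0.819 -0.232
outer loop
vertex 1.436 3.644 -0.494
vertex 0.911 3.46 -2.336
vertex 0.726 4.037 -0.716
endloop
endfacet
facet normal -0.108 0.334 0.936
outer loop
vertex 1.436 3.644 -0.494
vertex 0.726 4.037 -0.716
vertex 0.547 3.009 -0.37
endloop
endfacet
facet normal 0.107 -0.334 -0.937
outer loop
vertex 0.911 3.46 -2.336
vertex 0.733 2.431 -1.99
vertex 0.096 3.251 -2.355
endloop
endfacet
facet normal -0.225 0.909 -0.350
outer loop
vertex 0.911 3.46 -2.336
vertex 0.096 3.251 -2.355
vertex 0.726 4.037 -0.716
endloop
endfacet
facet normal -0.225 0.909 -0.350
outer loop
vertex 0.726 4.037 -0.716
vertex 0.096 3.251 -2.355
vertex -0.089 3.828 -0.735
endloop
endfacet
facet normal -0.107 0.334 0.936
outer loop
vertex 0.726 4.037 -0.716
vertex -0.089 3.828 -0.735
vertex 0.547 3.009 -0.37
endloop
endfacet
facet normal 0.107 -0.334 -0.937
outer loop
vertex 0.096 3.251 -2.355
vertex 0.733 2.431 -1.99
vertex -0.346 2.562 -2.16
endloop
endfacet
facet normal -0.844 0.467 -0.263
outer loop
vertex 0.096 3.251 -2.355
vertex -0.346 2.562 -2.16
vertex -0.089 3.828 -0.735
endloop
endfacet
facet normal -0.844 0.468 -0.263
outer loop
vertex -0.089 3.828 -0.735
vertex -0.346 2.562 -2.16
vertex -0.532 3.139 -0.54
endloop
endfacet
facet normal -0.107 0.334 0.936
outer loop
vertex -0.089 3.828 -0.735
vertex -0.532 3.139 -0.54
vertex 0.547 3.009 -0.37
endloop
endfacet
facet normal 0.107 -0.333 -0.937
outer loop
vertex -0.346 2.562 -2.16
vertex 0.733 2.431 -1.99
vertex -0.156 1.796 -1.866
endloop
endfacet
facet normal -0.968 -0.249 -0.023
outer loop
vertex -0.346 2.562 -2.16
vertex -0.156 1.796 -1.866
vertex -0.532 3.139 -0.54
endloop
endfacet
facet normal -0.968 -0.249 -0.023
outer loop
vertex -0.532 3.139 -0.54
vertex -0.156 1.796 -1.866
vertex -0.342 2.373 -0.245
endloop
endfacet
facet normal -0.107 0.334 0.936
outer loop
vertex -0.532 3.139 -0.54
vertex -0.342 2.373 -0.245
vertex 0.547 3.009 -0.37
endloop
endfacet
facet normal 0.108 -0.334 -0.936
outer loop
vertex -0.156 1.796 -1.866
vertex 0.733 2.431 -1.99
vertex 0.554 1.403 -1.644
endloop
endfacet
facet normal -0.525 -0.819 0.231
outer loop
vertex -0.156 1.796 -1.866
vertex 0.554 1.403 -1.644
vertex -0.342 2.373 -0.245
endloop
endfacet
facet normal -0.525 -0.819 0.232
outer loop
vertex -0.342 2.373 -0.245
vertex 0.554 1.403 -1.644
vertex 0.369 1.98 -0.024
endloop
endfacet
facet normal -0.107 0.333 0.937
outer loop
vertex -0.342 2.373 -0.245
vertex 0.369 1.98 -0.024
vertex 0.547 3.009 -0.37
endloop
endfacet
facet normal 0.107 -0.334 -0.936
outer loop
vertex 0.554 1.403 -1.644
vertex 0.733 2.431 -1.99
vertex 1.369 1.612 -1.625
endloop
endfacet
facet normal 0.225 -0.909 0.350
outer loop
vertex 0.554 1.403 -1.644
vertex 1.369 1.612 -1.625
vertex 0.369 1.98 -0.024
endloop
endfacet
facet normal 0.225 -0.909 0.350
outer loop
vertex 0.369 1.98 -0.024
vertex 1.369 1.612 -1.625
vertex 1.184 2.189 -0.005
endloop
endfacet
facet normal -0.107 0.334 0.937
outer loop
vertex 0.369 1.98 -0.024
vertex 1.184 2.189 -0.005
vertex 0.547 3.009 -0.37
endloop
endfacet
facet normal 0.107 -0.334 -0.936
outer loop
vertex 1.369 1.612 -1.625
vertex 0.733 2.431 -1.99
vertex 1.812 2.301 -1.82
endloop
endfacet
facet normal 0.844 -0.468 0.263
outer loop
vertex 1.369 1.612 -1.625
vertex 1.812 2.301 -1.82
vertex 1.184 2.189 -0.005
endloop
endfacet
facet normal 0.844 -0.467 0.263
outer loop
vertex 1.184 2.189 -0.005
vertex 1.812 2.301 -1.82
vertex 1.626 2.878 -0.2
endloop
endfacet
facet normal -0.107 0.334 0.937
outer loop
vertex 1.184 2.189 -0.005
vertex 1.626 2.878 -0.2
vertex 0.547 3.009 -0.37
endloop
endfacet

endsolid


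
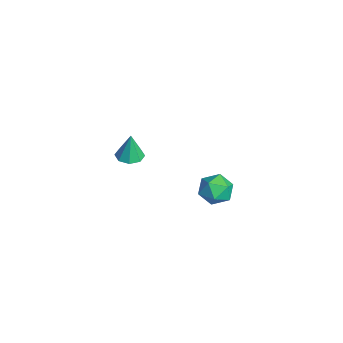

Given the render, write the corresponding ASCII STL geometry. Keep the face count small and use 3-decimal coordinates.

solid 
facet normal -0.633 0.691 0.348
outer loop
vertex -0.005 4.45 -2.133
vertex -0.646 3.915 -2.236
vertex -0.226 3.933 -1.508
endloop
endfacet
facet normal 0.013 0.768 0.640
outer loop
vertex -0.005 4.45 -2.133
vertex -0.226 3.933 -1.508
vertex 0.587 4.062 -1.679
endloop
endfacet
facet normal 0.483 0.868 0.112
outer loop
vertex -0.005 4.45 -2.133
vertex 0.587 4.062 -1.679
vertex 0.67 4.124 -2.514
endloop
endfacet
facet normal 0.127 0.853 -0.506
outer loop
vertex -0.005 4.45 -2.133
vertex 0.67 4.124 -2.514
vertex -0.092 4.033 -2.858
endloop
endfacet
facet normal -0.563 0.744 -0.360
outer loop
vertex -0.005 4.45 -2.133
vertex -0.092 4.033 -2.858
vertex -0.646 3.915 -2.236
endloop
endfacet
facet normal 0.179 0.158 0.971
outer loop
vertex 0.587 4.062 -1.679
vertex -0.226 3.933 -1.508
vertex 0.312 3.287 -1.502
endloop
endfacet
facet normal -0.866 0.034 0.499
outer loop
vertex -0.226 3.933 -1.508
vertex -0.646 3.915 -2.236
vertex -0.45 3.196 -1.846
endloop
endfacet
facet normal -0.753 0.119 -0.648
outer loop
vertex -0.646 3.915 -2.236
vertex -0.092 4.033 -2.858
vertex -0.367 3.258 -2.681
endloop
endfacet
facet normal 0.364 0.295 -0.884
outer loop
vertex -0.092 4.033 -2.858
vertex 0.67 4.124 -2.514
vertex 0.446 3.387 -2.852
endloop
endfacet
facet normal 0.940 0.320 0.117
outer loop
vertex 0.67 4.124 -2.514
vertex 0.587 4.062 -1.679
vertex 0.866 3.405 -2.124
endloop
endfacet
facet normal -0.127 -0.853 0.506
outer loop
vertex 0.225 2.87 -2.227
vertex 0.312 3.287 -1.502
vertex -0.45 3.196 -1.846
endloop
endfacet
facet normal -0.483 -0.868 -0.112
outer loop
vertex 0.225 2.87 -2.227
vertex -0.45 3.196 -1.846
vertex -0.367 3.258 -2.681
endloop
endfacet
facet normal -0.013 -0.768 -0.640
outer loop
vertex 0.225 2.87 -2.227
vertex -0.367 3.258 -2.681
vertex 0.446 3.387 -2.852
endloop
endfacet
facet normal 0.633 -0.691 -0.348
outer loop
vertex 0.225 2.87 -2.227
vertex 0.446 3.387 -2.852
vertex 0.866 3.405 -2.124
endloop
endfacet
facet normal 0.563 -0.744 0.360
outer loop
vertex 0.225 2.87 -2.227
vertex 0.866 3.405 -2.124
vertex 0.312 3.287 -1.502
endloop
endfacet
facet normal -0.364 -0.295 0.884
outer loop
vertex -0.45 3.196 -1.846
vertex 0.312 3.287 -1.502
vertex -0.226 3.933 -1.508
endloop
endfacet
facet normal -0.940 -0.320 -0.117
outer loop
vertex -0.367 3.258 -2.681
vertex -0.45 3.196 -1.846
vertex -0.646 3.915 -2.236
endloop
endfacet
facet normal -0.179 -0.158 -0.971
outer loop
vertex 0.446 3.387 -2.852
vertex -0.367 3.258 -2.681
vertex -0.092 4.033 -2.858
endloop
endfacet
facet normal 0.866 -0.034 -0.499
outer loop
vertex 0.866 3.405 -2.124
vertex 0.446 3.387 -2.852
vertex 0.67 4.124 -2.514
endloop
endfacet
facet normal 0.753 -0.119 0.648
outer loop
vertex 0.312 3.287 -1.502
vertex 0.866 3.405 -2.124
vertex 0.587 4.062 -1.679
endloop
endfacet
facet normal -0.037 -0.039 -0.999
outer loop
vertex 2.643 -0.129 2.69
vertex 2.127 -0.434 2.721
vertex 2.276 0.147 2.693
endloop
endfacet
facet normal 0.563 0.744 0.359
outer loop
vertex 2.643 -0.129 2.69
vertex 2.276 0.147 2.693
vertex 2.173 -0.386 3.959
endloop
endfacet
facet normal -0.036 -0.039 -0.999
outer loop
vertex 2.276 0.147 2.693
vertex 2.127 -0.434 2.721
vertex 1.822 0.083 2.712
endloop
endfacet
facet normal -0.114 0.919 0.378
outer loop
vertex 2.276 0.147 2.693
vertex 1.822 0.083 2.712
vertex 2.173 -0.386 3.959
endloop
endfacet
facet normal -0.038 -0.040 -0.999
outer loop
vertex 1.822 0.083 2.712
vertex 2.127 -0.434 2.721
vertex 1.546 -0.284 2.737
endloop
endfacet
facet normal -0.714 0.565 0.413
outer loop
vertex 1.822 0.083 2.712
vertex 1.546 -0.284 2.737
vertex 2.173 -0.386 3.959
endloop
endfacet
facet normal -0.037 -0.036 -0.999
outer loop
vertex 1.546 -0.284 2.737
vertex 2.127 -0.434 2.721
vertex 1.611 -0.738 2.751
endloop
endfacet
facet normal -0.888 -0.113 0.446
outer loop
vertex 1.546 -0.284 2.737
vertex 1.611 -0.738 2.751
vertex 2.173 -0.386 3.959
endloop
endfacet
facet normal -0.036 -0.037 -0.999
outer loop
vertex 1.611 -0.738 2.751
vertex 2.127 -0.434 2.721
vertex 1.978 -1.014 2.748
endloop
endfacet
facet normal -0.533 -0.713 0.456
outer loop
vertex 1.611 -0.738 2.751
vertex 1.978 -1.014 2.748
vertex 2.173 -0.386 3.959
endloop
endfacet
facet normal -0.037 -0.037 -0.999
outer loop
vertex 1.978 -1.014 2.748
vertex 2.127 -0.434 2.721
vertex 2.432 -0.95 2.729
endloop
endfacet
facet normal 0.143 -0.888 0.437
outer loop
vertex 1.978 -1.014 2.748
vertex 2.432 -0.95 2.729
vertex 2.173 -0.386 3.959
endloop
endfacet
facet normal -0.037 -0.037 -0.999
outer loop
vertex 2.432 -0.95 2.729
vertex 2.127 -0.434 2.721
vertex 2.708 -0.583 2.705
endloop
endfacet
facet normal 0.744 -0.534 0.401
outer loop
vertex 2.432 -0.95 2.729
vertex 2.708 -0.583 2.705
vertex 2.173 -0.386 3.959
endloop
endfacet
facet normal -0.037 -0.038 -0.999
outer loop
vertex 2.708 -0.583 2.705
vertex 2.127 -0.434 2.721
vertex 2.643 -0.129 2.69
endloop
endfacet
facet normal 0.918 0.144 0.369
outer loop
vertex 2.708 -0.583 2.705
vertex 2.643 -0.129 2.69
vertex 2.173 -0.386 3.959
endloop
endfacet

endsolid


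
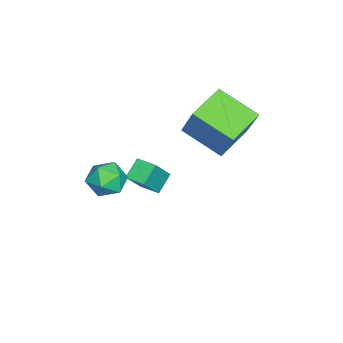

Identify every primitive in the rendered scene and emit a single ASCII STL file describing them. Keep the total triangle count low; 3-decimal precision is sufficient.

solid 
facet normal -0.863 0.407 0.299
outer loop
vertex -1.248 -0.349 3.674
vertex -0.719 1.477 2.714
vertex -2.203 -1.032 1.849
endloop
endfacet
facet normal -0.248 -0.858 0.451
outer loop
vertex -0.581 -1.797 1.286
vertex -1.248 -0.349 3.674
vertex -2.203 -1.032 1.849
endloop
endfacet
facet normal -0.863 0.407 0.299
outer loop
vertex -2.203 -1.032 1.849
vertex -0.719 1.477 2.714
vertex -1.674 0.795 0.889
endloop
endfacet
facet normal -0.440 -0.314 -0.841
outer loop
vertex -1.674 0.795 0.889
vertex -0.581 -1.797 1.286
vertex -2.203 -1.032 1.849
endloop
endfacet
facet normal 0.440 0.315 0.841
outer loop
vertex -1.248 -0.349 3.674
vertex 0.903 0.712 2.151
vertex -0.719 1.477 2.714
endloop
endfacet
facet normal -0.249 -0.857 0.451
outer loop
vertex 0.374 -1.115 3.111
vertex -1.248 -0.349 3.674
vertex -0.581 -1.797 1.286
endloop
endfacet
facet normal 0.440 0.314 0.841
outer loop
vertex 0.374 -1.115 3.111
vertex 0.903 0.712 2.151
vertex -1.248 -0.349 3.674
endloop
endfacet
facet normal 0.248 0.858 -0.450
outer loop
vertex -0.719 1.477 2.714
vertex 0.903 0.712 2.151
vertex -1.674 0.795 0.889
endloop
endfacet
facet normal -0.440 -0.315 -0.841
outer loop
vertex -0.052 0.029 0.326
vertex -0.581 -1.797 1.286
vertex -1.674 0.795 0.889
endloop
endfacet
facet normal 0.248 0.857 -0.451
outer loop
vertex -1.674 0.795 0.889
vertex 0.903 0.712 2.151
vertex -0.052 0.029 0.326
endloop
endfacet
facet normal 0.863 -0.407 -0.299
outer loop
vertex -0.052 0.029 0.326
vertex 0.374 -1.115 3.111
vertex -0.581 -1.797 1.286
endloop
endfacet
facet normal 0.863 -0.407 -0.299
outer loop
vertex 0.903 0.712 2.151
vertex 0.374 -1.115 3.111
vertex -0.052 0.029 0.326
endloop
endfacet
facet normal -0.327 0.761 0.561
outer loop
vertex 3.095 -3.163 0.812
vertex 2.947 -3.758 1.533
vertex 3.785 -3.328 1.439
endloop
endfacet
facet normal 0.156 0.984 0.087
outer loop
vertex 3.095 -3.163 0.812
vertex 3.785 -3.328 1.439
vertex 3.986 -3.278 0.516
endloop
endfacet
facet normal -0.082 0.821 -0.566
outer loop
vertex 3.095 -3.163 0.812
vertex 3.986 -3.278 0.516
vertex 3.273 -3.678 0.039
endloop
endfacet
facet normal -0.714 0.496 -0.495
outer loop
vertex 3.095 -3.163 0.812
vertex 3.273 -3.678 0.039
vertex 2.631 -3.975 0.667
endloop
endfacet
facet normal -0.866 0.459 0.201
outer loop
vertex 3.095 -3.163 0.812
vertex 2.631 -3.975 0.667
vertex 2.947 -3.758 1.533
endloop
endfacet
facet normal 0.760 0.619 0.199
outer loop
vertex 3.986 -3.278 0.516
vertex 3.785 -3.328 1.439
vertex 4.389 -3.945 1.053
endloop
endfacet
facet normal -0.023 0.257 0.966
outer loop
vertex 3.785 -3.328 1.439
vertex 2.947 -3.758 1.533
vertex 3.747 -4.242 1.681
endloop
endfacet
facet normal -0.894 -0.231 0.384
outer loop
vertex 2.947 -3.758 1.533
vertex 2.631 -3.975 0.667
vertex 3.034 -4.642 1.204
endloop
endfacet
facet normal -0.648 -0.170 -0.743
outer loop
vertex 2.631 -3.975 0.667
vertex 3.273 -3.678 0.039
vertex 3.235 -4.592 0.281
endloop
endfacet
facet normal 0.374 0.356 -0.857
outer loop
vertex 3.273 -3.678 0.039
vertex 3.986 -3.278 0.516
vertex 4.073 -4.162 0.187
endloop
endfacet
facet normal 0.714 -0.496 0.495
outer loop
vertex 3.925 -4.757 0.908
vertex 4.389 -3.945 1.053
vertex 3.747 -4.242 1.681
endloop
endfacet
facet normal 0.082 -0.821 0.566
outer loop
vertex 3.925 -4.757 0.908
vertex 3.747 -4.242 1.681
vertex 3.034 -4.642 1.204
endloop
endfacet
facet normal -0.156 -0.984 -0.087
outer loop
vertex 3.925 -4.757 0.908
vertex 3.034 -4.642 1.204
vertex 3.235 -4.592 0.281
endloop
endfacet
facet normal 0.327 -0.761 -0.561
outer loop
vertex 3.925 -4.757 0.908
vertex 3.235 -4.592 0.281
vertex 4.073 -4.162 0.187
endloop
endfacet
facet normal 0.866 -0.459 -0.201
outer loop
vertex 3.925 -4.757 0.908
vertex 4.073 -4.162 0.187
vertex 4.389 -3.945 1.053
endloop
endfacet
facet normal 0.648 0.170 0.743
outer loop
vertex 3.747 -4.242 1.681
vertex 4.389 -3.945 1.053
vertex 3.785 -3.328 1.439
endloop
endfacet
facet normal -0.374 -0.356 0.857
outer loop
vertex 3.034 -4.642 1.204
vertex 3.747 -4.242 1.681
vertex 2.947 -3.758 1.533
endloop
endfacet
facet normal -0.760 -0.619 -0.199
outer loop
vertex 3.235 -4.592 0.281
vertex 3.034 -4.642 1.204
vertex 2.631 -3.975 0.667
endloop
endfacet
facet normal 0.023 -0.257 -0.966
outer loop
vertex 4.073 -4.162 0.187
vertex 3.235 -4.592 0.281
vertex 3.273 -3.678 0.039
endloop
endfacet
facet normal 0.894 0.231 -0.384
outer loop
vertex 4.389 -3.945 1.053
vertex 4.073 -4.162 0.187
vertex 3.986 -3.278 0.516
endloop
endfacet
facet normal -0.598 0.238 -0.765
outer loop
vertex -2.082 -3.446 -2.541
vertex -1.712 -2.539 -2.548
vertex -1.29 -3.774 -3.262
endloop
endfacet
facet normal -0.377 -0.926 0.007
outer loop
vertex -0.268 -4.181 -1.952
vertex -2.082 -3.446 -2.541
vertex -1.29 -3.774 -3.262
endloop
endfacet
facet normal -0.597 0.239 -0.766
outer loop
vertex -1.29 -3.774 -3.262
vertex -1.712 -2.539 -2.548
vertex -0.92 -2.867 -3.268
endloop
endfacet
facet normal 0.708 -0.293 -0.643
outer loop
vertex -0.92 -2.867 -3.268
vertex -0.268 -4.181 -1.952
vertex -1.29 -3.774 -3.262
endloop
endfacet
facet normal -0.707 0.294 0.643
outer loop
vertex -2.082 -3.446 -2.541
vertex -0.69 -2.946 -1.238
vertex -1.712 -2.539 -2.548
endloop
endfacet
facet normal -0.377 -0.926 0.007
outer loop
vertex -1.06 -3.853 -1.232
vertex -2.082 -3.446 -2.541
vertex -0.268 -4.181 -1.952
endloop
endfacet
facet normal -0.707 0.293 0.643
outer loop
vertex -1.06 -3.853 -1.232
vertex -0.69 -2.946 -1.238
vertex -2.082 -3.446 -2.541
endloop
endfacet
facet normal 0.377 0.926 -0.007
outer loop
vertex -1.712 -2.539 -2.548
vertex -0.69 -2.946 -1.238
vertex -0.92 -2.867 -3.268
endloop
endfacet
facet normal 0.707 -0.293 -0.643
outer loop
vertex 0.102 -3.274 -1.959
vertex -0.268 -4.181 -1.952
vertex -0.92 -2.867 -3.268
endloop
endfacet
facet normal 0.377 0.926 -0.007
outer loop
vertex -0.92 -2.867 -3.268
vertex -0.69 -2.946 -1.238
vertex 0.102 -3.274 -1.959
endloop
endfacet
facet normal 0.598 -0.238 0.766
outer loop
vertex 0.102 -3.274 -1.959
vertex -1.06 -3.853 -1.232
vertex -0.268 -4.181 -1.952
endloop
endfacet
facet normal 0.598 -0.239 0.765
outer loop
vertex -0.69 -2.946 -1.238
vertex -1.06 -3.853 -1.232
vertex 0.102 -3.274 -1.959
endloop
endfacet

endsolid


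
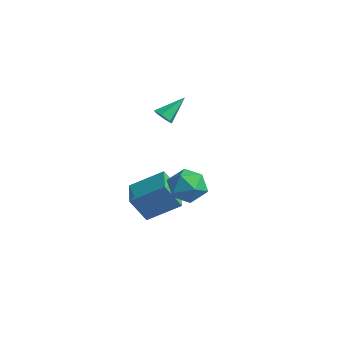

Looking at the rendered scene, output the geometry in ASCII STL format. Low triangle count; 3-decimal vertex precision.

solid 
facet normal -0.066 -0.786 -0.615
outer loop
vertex -3.569 1.097 0.497
vertex -3.922 0.75 0.978
vertex -4.257 1.139 0.517
endloop
endfacet
facet normal 0.034 0.827 -0.561
outer loop
vertex -3.569 1.097 0.497
vertex -4.257 1.139 0.517
vertex -3.798 2.21 2.122
endloop
endfacet
facet normal -0.066 -0.786 -0.615
outer loop
vertex -4.257 1.139 0.517
vertex -3.922 0.75 0.978
vertex -4.61 0.792 0.998
endloop
endfacet
facet normal -0.795 0.584 -0.162
outer loop
vertex -4.257 1.139 0.517
vertex -4.61 0.792 0.998
vertex -3.798 2.21 2.122
endloop
endfacet
facet normal -0.066 -0.785 -0.616
outer loop
vertex -4.61 0.792 0.998
vertex -3.922 0.75 0.978
vertex -4.275 0.403 1.458
endloop
endfacet
facet normal -0.809 -0.002 0.587
outer loop
vertex -4.61 0.792 0.998
vertex -4.275 0.403 1.458
vertex -3.798 2.21 2.122
endloop
endfacet
facet normal -0.067 -0.785 -0.616
outer loop
vertex -4.275 0.403 1.458
vertex -3.922 0.75 0.978
vertex -3.586 0.36 1.438
endloop
endfacet
facet normal 0.006 -0.346 0.938
outer loop
vertex -4.275 0.403 1.458
vertex -3.586 0.36 1.438
vertex -3.798 2.21 2.122
endloop
endfacet
facet normal -0.068 -0.785 -0.616
outer loop
vertex -3.586 0.36 1.438
vertex -3.922 0.75 0.978
vertex -3.233 0.707 0.957
endloop
endfacet
facet normal 0.836 -0.103 0.539
outer loop
vertex -3.586 0.36 1.438
vertex -3.233 0.707 0.957
vertex -3.798 2.21 2.122
endloop
endfacet
facet normal -0.068 -0.785 -0.616
outer loop
vertex -3.233 0.707 0.957
vertex -3.922 0.75 0.978
vertex -3.569 1.097 0.497
endloop
endfacet
facet normal 0.850 0.483 -0.211
outer loop
vertex -3.233 0.707 0.957
vertex -3.569 1.097 0.497
vertex -3.798 2.21 2.122
endloop
endfacet
facet normal -0.492 0.722 -0.486
outer loop
vertex 3.366 -2.796 -0.62
vertex 2.398 -3.0 0.057
vertex 3.219 -2.202 0.411
endloop
endfacet
facet normal 0.208 0.860 -0.466
outer loop
vertex 3.366 -2.796 -0.62
vertex 3.219 -2.202 0.411
vertex 4.3 -2.625 0.112
endloop
endfacet
facet normal 0.549 0.314 -0.774
outer loop
vertex 3.366 -2.796 -0.62
vertex 4.3 -2.625 0.112
vertex 4.147 -3.685 -0.427
endloop
endfacet
facet normal 0.060 -0.161 -0.985
outer loop
vertex 3.366 -2.796 -0.62
vertex 4.147 -3.685 -0.427
vertex 2.971 -3.916 -0.461
endloop
endfacet
facet normal -0.584 0.091 -0.807
outer loop
vertex 3.366 -2.796 -0.62
vertex 2.971 -3.916 -0.461
vertex 2.398 -3.0 0.057
endloop
endfacet
facet normal 0.407 0.887 0.219
outer loop
vertex 4.3 -2.625 0.112
vertex 3.219 -2.202 0.411
vertex 3.909 -2.724 1.241
endloop
endfacet
facet normal -0.725 0.664 0.185
outer loop
vertex 3.219 -2.202 0.411
vertex 2.398 -3.0 0.057
vertex 2.733 -2.955 1.207
endloop
endfacet
facet normal -0.872 -0.357 -0.333
outer loop
vertex 2.398 -3.0 0.057
vertex 2.971 -3.916 -0.461
vertex 2.58 -4.015 0.668
endloop
endfacet
facet normal 0.168 -0.765 -0.621
outer loop
vertex 2.971 -3.916 -0.461
vertex 4.147 -3.685 -0.427
vertex 3.661 -4.438 0.369
endloop
endfacet
facet normal 0.960 0.004 -0.280
outer loop
vertex 4.147 -3.685 -0.427
vertex 4.3 -2.625 0.112
vertex 4.482 -3.64 0.723
endloop
endfacet
facet normal -0.060 0.161 0.985
outer loop
vertex 3.514 -3.844 1.4
vertex 3.909 -2.724 1.241
vertex 2.733 -2.955 1.207
endloop
endfacet
facet normal -0.549 -0.314 0.774
outer loop
vertex 3.514 -3.844 1.4
vertex 2.733 -2.955 1.207
vertex 2.58 -4.015 0.668
endloop
endfacet
facet normal -0.208 -0.860 0.466
outer loop
vertex 3.514 -3.844 1.4
vertex 2.58 -4.015 0.668
vertex 3.661 -4.438 0.369
endloop
endfacet
facet normal 0.492 -0.722 0.486
outer loop
vertex 3.514 -3.844 1.4
vertex 3.661 -4.438 0.369
vertex 4.482 -3.64 0.723
endloop
endfacet
facet normal 0.584 -0.091 0.807
outer loop
vertex 3.514 -3.844 1.4
vertex 4.482 -3.64 0.723
vertex 3.909 -2.724 1.241
endloop
endfacet
facet normal -0.168 0.765 0.621
outer loop
vertex 2.733 -2.955 1.207
vertex 3.909 -2.724 1.241
vertex 3.219 -2.202 0.411
endloop
endfacet
facet normal -0.960 -0.004 0.280
outer loop
vertex 2.58 -4.015 0.668
vertex 2.733 -2.955 1.207
vertex 2.398 -3.0 0.057
endloop
endfacet
facet normal -0.407 -0.887 -0.219
outer loop
vertex 3.661 -4.438 0.369
vertex 2.58 -4.015 0.668
vertex 2.971 -3.916 -0.461
endloop
endfacet
facet normal 0.725 -0.664 -0.185
outer loop
vertex 4.482 -3.64 0.723
vertex 3.661 -4.438 0.369
vertex 4.147 -3.685 -0.427
endloop
endfacet
facet normal 0.872 0.357 0.333
outer loop
vertex 3.909 -2.724 1.241
vertex 4.482 -3.64 0.723
vertex 4.3 -2.625 0.112
endloop
endfacet
facet normal -0.272 -0.436 0.858
outer loop
vertex 1.587 -3.377 -0.568
vertex 0.081 -2.272 -0.484
vertex 0.435 -4.864 -1.689
endloop
endfacet
facet normal 0.806 -0.591 -0.045
outer loop
vertex 0.919 -4.088 -3.216
vertex 1.587 -3.377 -0.568
vertex 0.435 -4.864 -1.689
endloop
endfacet
facet normal -0.272 -0.436 0.858
outer loop
vertex 0.435 -4.864 -1.689
vertex 0.081 -2.272 -0.484
vertex -1.072 -3.759 -1.605
endloop
endfacet
facet normal -0.526 -0.679 -0.512
outer loop
vertex -1.072 -3.759 -1.605
vertex 0.919 -4.088 -3.216
vertex 0.435 -4.864 -1.689
endloop
endfacet
facet normal 0.527 0.679 0.512
outer loop
vertex 1.587 -3.377 -0.568
vertex 0.565 -1.496 -2.011
vertex 0.081 -2.272 -0.484
endloop
endfacet
facet normal 0.805 -0.591 -0.045
outer loop
vertex 2.072 -2.601 -2.095
vertex 1.587 -3.377 -0.568
vertex 0.919 -4.088 -3.216
endloop
endfacet
facet normal 0.526 0.679 0.512
outer loop
vertex 2.072 -2.601 -2.095
vertex 0.565 -1.496 -2.011
vertex 1.587 -3.377 -0.568
endloop
endfacet
facet normal -0.806 0.591 0.045
outer loop
vertex 0.081 -2.272 -0.484
vertex 0.565 -1.496 -2.011
vertex -1.072 -3.759 -1.605
endloop
endfacet
facet normal -0.527 -0.679 -0.512
outer loop
vertex -0.587 -2.983 -3.132
vertex 0.919 -4.088 -3.216
vertex -1.072 -3.759 -1.605
endloop
endfacet
facet normal -0.806 0.591 0.044
outer loop
vertex -1.072 -3.759 -1.605
vertex 0.565 -1.496 -2.011
vertex -0.587 -2.983 -3.132
endloop
endfacet
facet normal 0.272 0.436 -0.858
outer loop
vertex -0.587 -2.983 -3.132
vertex 2.072 -2.601 -2.095
vertex 0.919 -4.088 -3.216
endloop
endfacet
facet normal 0.272 0.436 -0.858
outer loop
vertex 0.565 -1.496 -2.011
vertex 2.072 -2.601 -2.095
vertex -0.587 -2.983 -3.132
endloop
endfacet

endsolid


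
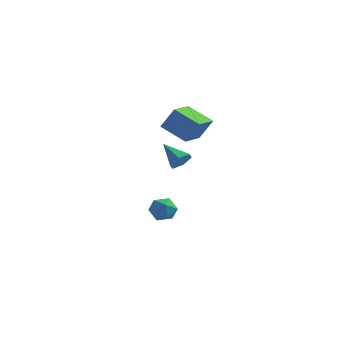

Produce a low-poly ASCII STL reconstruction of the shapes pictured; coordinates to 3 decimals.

solid 
facet normal 0.726 -0.447 -0.522
outer loop
vertex 1.238 2.164 1.736
vertex 0.868 1.647 1.664
vertex 0.847 2.118 1.231
endloop
endfacet
facet normal 0.026 0.994 -0.110
outer loop
vertex 1.238 2.164 1.736
vertex 0.847 2.118 1.231
vertex -0.148 2.273 2.396
endloop
endfacet
facet normal 0.725 -0.448 -0.523
outer loop
vertex 0.847 2.118 1.231
vertex 0.868 1.647 1.664
vertex 0.476 1.601 1.16
endloop
endfacet
facet normal -0.613 0.522 -0.593
outer loop
vertex 0.847 2.118 1.231
vertex 0.476 1.601 1.16
vertex -0.148 2.273 2.396
endloop
endfacet
facet normal 0.725 -0.448 -0.523
outer loop
vertex 0.476 1.601 1.16
vertex 0.868 1.647 1.664
vertex 0.497 1.13 1.593
endloop
endfacet
facet normal -0.906 -0.307 -0.290
outer loop
vertex 0.476 1.601 1.16
vertex 0.497 1.13 1.593
vertex -0.148 2.273 2.396
endloop
endfacet
facet normal 0.725 -0.448 -0.523
outer loop
vertex 0.497 1.13 1.593
vertex 0.868 1.647 1.664
vertex 0.889 1.176 2.097
endloop
endfacet
facet normal -0.560 -0.664 0.496
outer loop
vertex 0.497 1.13 1.593
vertex 0.889 1.176 2.097
vertex -0.148 2.273 2.396
endloop
endfacet
facet normal 0.725 -0.448 -0.523
outer loop
vertex 0.889 1.176 2.097
vertex 0.868 1.647 1.664
vertex 1.259 1.692 2.168
endloop
endfacet
facet normal 0.079 -0.192 0.978
outer loop
vertex 0.889 1.176 2.097
vertex 1.259 1.692 2.168
vertex -0.148 2.273 2.396
endloop
endfacet
facet normal 0.726 -0.447 -0.523
outer loop
vertex 1.259 1.692 2.168
vertex 0.868 1.647 1.664
vertex 1.238 2.164 1.736
endloop
endfacet
facet normal 0.372 0.636 0.676
outer loop
vertex 1.259 1.692 2.168
vertex 1.238 2.164 1.736
vertex -0.148 2.273 2.396
endloop
endfacet
facet normal -0.877 0.308 0.369
outer loop
vertex -1.138 3.196 -2.571
vertex -0.857 3.142 -1.858
vertex -0.79 3.8 -2.249
endloop
endfacet
facet normal -0.760 0.587 -0.279
outer loop
vertex -1.138 3.196 -2.571
vertex -0.79 3.8 -2.249
vertex -0.655 3.626 -2.984
endloop
endfacet
facet normal -0.673 0.048 -0.738
outer loop
vertex -1.138 3.196 -2.571
vertex -0.655 3.626 -2.984
vertex -0.639 2.861 -3.048
endloop
endfacet
facet normal -0.736 -0.563 -0.375
outer loop
vertex -1.138 3.196 -2.571
vertex -0.639 2.861 -3.048
vertex -0.764 2.562 -2.353
endloop
endfacet
facet normal -0.862 -0.402 0.309
outer loop
vertex -1.138 3.196 -2.571
vertex -0.764 2.562 -2.353
vertex -0.857 3.142 -1.858
endloop
endfacet
facet normal -0.150 0.956 -0.254
outer loop
vertex -0.655 3.626 -2.984
vertex -0.79 3.8 -2.249
vertex -0.076 3.838 -2.527
endloop
endfacet
facet normal -0.338 0.506 0.794
outer loop
vertex -0.79 3.8 -2.249
vertex -0.857 3.142 -1.858
vertex -0.201 3.539 -1.832
endloop
endfacet
facet normal -0.314 -0.645 0.697
outer loop
vertex -0.857 3.142 -1.858
vertex -0.764 2.562 -2.353
vertex -0.185 2.774 -1.896
endloop
endfacet
facet normal -0.111 -0.905 -0.410
outer loop
vertex -0.764 2.562 -2.353
vertex -0.639 2.861 -3.048
vertex -0.05 2.6 -2.631
endloop
endfacet
facet normal -0.011 0.083 -0.996
outer loop
vertex -0.639 2.861 -3.048
vertex -0.655 3.626 -2.984
vertex 0.017 3.258 -3.022
endloop
endfacet
facet normal 0.736 0.563 0.375
outer loop
vertex 0.298 3.204 -2.309
vertex -0.076 3.838 -2.527
vertex -0.201 3.539 -1.832
endloop
endfacet
facet normal 0.673 -0.048 0.738
outer loop
vertex 0.298 3.204 -2.309
vertex -0.201 3.539 -1.832
vertex -0.185 2.774 -1.896
endloop
endfacet
facet normal 0.760 -0.587 0.279
outer loop
vertex 0.298 3.204 -2.309
vertex -0.185 2.774 -1.896
vertex -0.05 2.6 -2.631
endloop
endfacet
facet normal 0.877 -0.308 -0.369
outer loop
vertex 0.298 3.204 -2.309
vertex -0.05 2.6 -2.631
vertex 0.017 3.258 -3.022
endloop
endfacet
facet normal 0.862 0.402 -0.309
outer loop
vertex 0.298 3.204 -2.309
vertex 0.017 3.258 -3.022
vertex -0.076 3.838 -2.527
endloop
endfacet
facet normal 0.111 0.905 0.410
outer loop
vertex -0.201 3.539 -1.832
vertex -0.076 3.838 -2.527
vertex -0.79 3.8 -2.249
endloop
endfacet
facet normal 0.011 -0.083 0.996
outer loop
vertex -0.185 2.774 -1.896
vertex -0.201 3.539 -1.832
vertex -0.857 3.142 -1.858
endloop
endfacet
facet normal 0.150 -0.956 0.254
outer loop
vertex -0.05 2.6 -2.631
vertex -0.185 2.774 -1.896
vertex -0.764 2.562 -2.353
endloop
endfacet
facet normal 0.338 -0.506 -0.794
outer loop
vertex 0.017 3.258 -3.022
vertex -0.05 2.6 -2.631
vertex -0.639 2.861 -3.048
endloop
endfacet
facet normal 0.314 0.645 -0.697
outer loop
vertex -0.076 3.838 -2.527
vertex 0.017 3.258 -3.022
vertex -0.655 3.626 -2.984
endloop
endfacet
facet normal -0.481 -0.162 -0.861
outer loop
vertex 1.11 1.53 3.036
vertex -0.177 1.904 3.685
vertex 1.355 3.134 2.598
endloop
endfacet
facet normal 0.864 -0.251 -0.436
outer loop
vertex 1.957 3.336 3.675
vertex 1.11 1.53 3.036
vertex 1.355 3.134 2.598
endloop
endfacet
facet normal -0.482 -0.161 -0.861
outer loop
vertex 1.355 3.134 2.598
vertex -0.177 1.904 3.685
vertex 0.068 3.508 3.248
endloop
endfacet
facet normal 0.146 0.954 -0.260
outer loop
vertex 0.068 3.508 3.248
vertex 1.957 3.336 3.675
vertex 1.355 3.134 2.598
endloop
endfacet
facet normal -0.146 -0.954 0.261
outer loop
vertex 1.11 1.53 3.036
vertex 0.425 2.106 4.762
vertex -0.177 1.904 3.685
endloop
endfacet
facet normal 0.864 -0.251 -0.436
outer loop
vertex 1.712 1.732 4.112
vertex 1.11 1.53 3.036
vertex 1.957 3.336 3.675
endloop
endfacet
facet normal -0.146 -0.954 0.261
outer loop
vertex 1.712 1.732 4.112
vertex 0.425 2.106 4.762
vertex 1.11 1.53 3.036
endloop
endfacet
facet normal -0.864 0.251 0.436
outer loop
vertex -0.177 1.904 3.685
vertex 0.425 2.106 4.762
vertex 0.068 3.508 3.248
endloop
endfacet
facet normal 0.146 0.954 -0.261
outer loop
vertex 0.67 3.71 4.324
vertex 1.957 3.336 3.675
vertex 0.068 3.508 3.248
endloop
endfacet
facet normal -0.864 0.251 0.436
outer loop
vertex 0.068 3.508 3.248
vertex 0.425 2.106 4.762
vertex 0.67 3.71 4.324
endloop
endfacet
facet normal 0.481 0.161 0.862
outer loop
vertex 0.67 3.71 4.324
vertex 1.712 1.732 4.112
vertex 1.957 3.336 3.675
endloop
endfacet
facet normal 0.482 0.162 0.861
outer loop
vertex 0.425 2.106 4.762
vertex 1.712 1.732 4.112
vertex 0.67 3.71 4.324
endloop
endfacet

endsolid
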